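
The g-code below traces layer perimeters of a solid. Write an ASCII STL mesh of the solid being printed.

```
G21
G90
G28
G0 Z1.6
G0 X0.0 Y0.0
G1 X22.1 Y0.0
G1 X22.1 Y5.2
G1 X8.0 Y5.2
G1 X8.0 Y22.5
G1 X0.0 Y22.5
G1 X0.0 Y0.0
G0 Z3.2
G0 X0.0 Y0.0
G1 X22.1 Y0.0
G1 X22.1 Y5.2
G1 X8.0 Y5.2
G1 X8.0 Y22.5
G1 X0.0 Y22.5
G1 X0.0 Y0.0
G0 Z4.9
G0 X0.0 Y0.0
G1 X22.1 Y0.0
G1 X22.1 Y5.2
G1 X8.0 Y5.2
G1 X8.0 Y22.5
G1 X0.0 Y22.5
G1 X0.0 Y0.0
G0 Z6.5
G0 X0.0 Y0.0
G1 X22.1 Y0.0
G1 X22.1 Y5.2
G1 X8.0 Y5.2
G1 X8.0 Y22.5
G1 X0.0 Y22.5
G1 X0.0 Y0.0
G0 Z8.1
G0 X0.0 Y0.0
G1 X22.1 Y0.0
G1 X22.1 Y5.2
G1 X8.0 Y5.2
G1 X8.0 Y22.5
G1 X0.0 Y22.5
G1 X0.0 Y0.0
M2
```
solid part
  facet normal 0.0000 0.0000 -1.0000
    outer loop
      vertex 22.1 5.2 0.0
      vertex 22.1 0.0 0.0
      vertex 0.0 0.0 0.0
    endloop
  endfacet
  facet normal 0.0000 0.0000 -1.0000
    outer loop
      vertex 8.0 5.2 0.0
      vertex 22.1 5.2 0.0
      vertex 0.0 0.0 0.0
    endloop
  endfacet
  facet normal 0.0000 0.0000 -1.0000
    outer loop
      vertex 8.0 22.5 0.0
      vertex 8.0 5.2 0.0
      vertex 0.0 0.0 0.0
    endloop
  endfacet
  facet normal 0.0000 0.0000 -1.0000
    outer loop
      vertex 0.0 22.5 0.0
      vertex 8.0 22.5 0.0
      vertex 0.0 0.0 0.0
    endloop
  endfacet
  facet normal 0.0000 0.0000 1.0000
    outer loop
      vertex 0.0 0.0 8.1
      vertex 22.1 0.0 8.1
      vertex 22.1 5.2 8.1
    endloop
  endfacet
  facet normal 0.0000 0.0000 1.0000
    outer loop
      vertex 0.0 0.0 8.1
      vertex 22.1 5.2 8.1
      vertex 8.0 5.2 8.1
    endloop
  endfacet
  facet normal 0.0000 0.0000 1.0000
    outer loop
      vertex 0.0 0.0 8.1
      vertex 8.0 5.2 8.1
      vertex 8.0 22.5 8.1
    endloop
  endfacet
  facet normal 0.0000 0.0000 1.0000
    outer loop
      vertex 0.0 0.0 8.1
      vertex 8.0 22.5 8.1
      vertex 0.0 22.5 8.1
    endloop
  endfacet
  facet normal 0.0000 -1.0000 0.0000
    outer loop
      vertex 0.0 0.0 0.0
      vertex 22.1 0.0 0.0
      vertex 22.1 0.0 8.1
    endloop
  endfacet
  facet normal 0.0000 -1.0000 0.0000
    outer loop
      vertex 0.0 0.0 0.0
      vertex 22.1 0.0 8.1
      vertex 0.0 0.0 8.1
    endloop
  endfacet
  facet normal 1.0000 0.0000 0.0000
    outer loop
      vertex 22.1 0.0 0.0
      vertex 22.1 5.2 0.0
      vertex 22.1 5.2 8.1
    endloop
  endfacet
  facet normal 1.0000 0.0000 0.0000
    outer loop
      vertex 22.1 0.0 0.0
      vertex 22.1 5.2 8.1
      vertex 22.1 0.0 8.1
    endloop
  endfacet
  facet normal 0.0000 1.0000 0.0000
    outer loop
      vertex 22.1 5.2 0.0
      vertex 8.0 5.2 0.0
      vertex 8.0 5.2 8.1
    endloop
  endfacet
  facet normal 0.0000 1.0000 0.0000
    outer loop
      vertex 22.1 5.2 0.0
      vertex 8.0 5.2 8.1
      vertex 22.1 5.2 8.1
    endloop
  endfacet
  facet normal 1.0000 0.0000 0.0000
    outer loop
      vertex 8.0 5.2 0.0
      vertex 8.0 22.5 0.0
      vertex 8.0 22.5 8.1
    endloop
  endfacet
  facet normal 1.0000 0.0000 0.0000
    outer loop
      vertex 8.0 5.2 0.0
      vertex 8.0 22.5 8.1
      vertex 8.0 5.2 8.1
    endloop
  endfacet
  facet normal 0.0000 1.0000 0.0000
    outer loop
      vertex 8.0 22.5 0.0
      vertex 0.0 22.5 0.0
      vertex 0.0 22.5 8.1
    endloop
  endfacet
  facet normal 0.0000 1.0000 0.0000
    outer loop
      vertex 8.0 22.5 0.0
      vertex 0.0 22.5 8.1
      vertex 8.0 22.5 8.1
    endloop
  endfacet
  facet normal -1.0000 0.0000 0.0000
    outer loop
      vertex 0.0 22.5 0.0
      vertex 0.0 0.0 0.0
      vertex 0.0 0.0 8.1
    endloop
  endfacet
  facet normal -1.0000 0.0000 0.0000
    outer loop
      vertex 0.0 22.5 0.0
      vertex 0.0 0.0 8.1
      vertex 0.0 22.5 8.1
    endloop
  endfacet
endsolid part

The G0 Z moves step by Δz≈1.6 mm. Every layer's G1 loop is the same polygon, so the solid is a straight extrusion of it from z=0 to z≈8.1. Closing with flat bottom and top caps and triangulating gives 20 facets — an L-shaped prism: outer 22.1 × 22.5 mm, arm thicknesses ≈ 5.2 mm (horizontal) and 8 mm (vertical), extruded 8.1 mm in z.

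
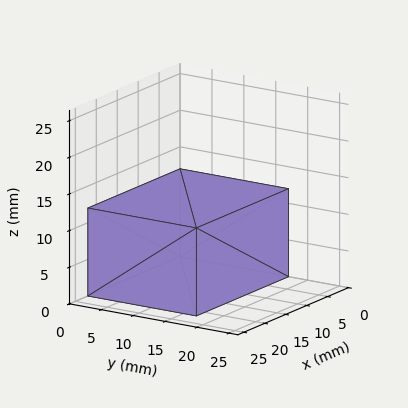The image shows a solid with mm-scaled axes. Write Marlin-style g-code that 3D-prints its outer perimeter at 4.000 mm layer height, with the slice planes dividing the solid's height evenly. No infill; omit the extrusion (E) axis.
Reading the render: the shape is a rectangular box, roughly 22 × 17 mm footprint and 12 mm tall (dimensions read to the nearest mm from the axis ticks). For the g-code, the solid's height is divided into equal slices at the stated Δz and each level perimeter traced with G1 moves after a G0 lift.

; perimeter-only toolpath
G21 ; units = mm
G90 ; absolute positioning
G28 ; home
; layer 1
G0 Z4.000
G0 X0.000 Y0.000
G1 X22.000 Y0.000
G1 X22.000 Y17.000
G1 X0.000 Y17.000
G1 X0.000 Y0.000
; layer 2
G0 Z8.000
G0 X0.000 Y0.000
G1 X22.000 Y0.000
G1 X22.000 Y17.000
G1 X0.000 Y17.000
G1 X0.000 Y0.000
; layer 3
G0 Z12.000
G0 X0.000 Y0.000
G1 X22.000 Y0.000
G1 X22.000 Y17.000
G1 X0.000 Y17.000
G1 X0.000 Y0.000
M2 ; end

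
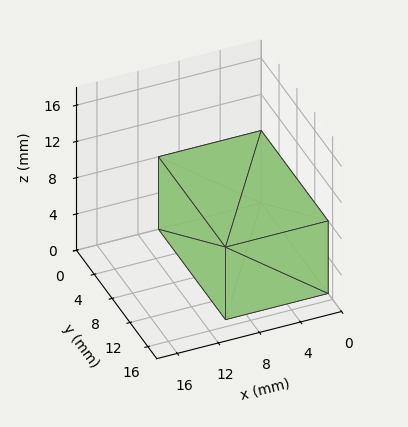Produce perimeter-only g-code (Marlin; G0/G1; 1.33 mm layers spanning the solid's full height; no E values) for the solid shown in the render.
Reading the render: the shape is a rectangular box, roughly 10 × 15 mm footprint and 8 mm tall (dimensions read to the nearest mm from the axis ticks). For the g-code, the solid's height is divided into equal slices at the stated Δz and each level perimeter traced with G1 moves after a G0 lift.

; perimeter-only toolpath
G21 ; units = mm
G90 ; absolute positioning
G28 ; home
; layer 1
G0 Z1.33
G0 X0.00 Y0.00
G1 X10.00 Y0.00
G1 X10.00 Y15.00
G1 X0.00 Y15.00
G1 X0.00 Y0.00
; layer 2
G0 Z2.67
G0 X0.00 Y0.00
G1 X10.00 Y0.00
G1 X10.00 Y15.00
G1 X0.00 Y15.00
G1 X0.00 Y0.00
; layer 3
G0 Z4.00
G0 X0.00 Y0.00
G1 X10.00 Y0.00
G1 X10.00 Y15.00
G1 X0.00 Y15.00
G1 X0.00 Y0.00
; layer 4
G0 Z5.33
G0 X0.00 Y0.00
G1 X10.00 Y0.00
G1 X10.00 Y15.00
G1 X0.00 Y15.00
G1 X0.00 Y0.00
; layer 5
G0 Z6.67
G0 X0.00 Y0.00
G1 X10.00 Y0.00
G1 X10.00 Y15.00
G1 X0.00 Y15.00
G1 X0.00 Y0.00
; layer 6
G0 Z8.00
G0 X0.00 Y0.00
G1 X10.00 Y0.00
G1 X10.00 Y15.00
G1 X0.00 Y15.00
G1 X0.00 Y0.00
M2 ; end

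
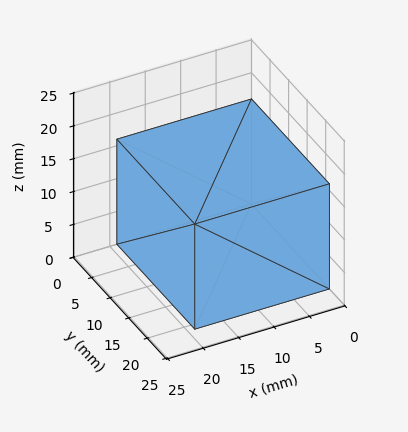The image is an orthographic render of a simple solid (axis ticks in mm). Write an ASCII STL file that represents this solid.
Reading the render: the shape is a rectangular box, roughly 19 × 21 mm footprint and 16 mm tall (dimensions read to the nearest mm from the axis ticks). For the STL, each face is triangulated and given an outward normal.

solid part
  facet normal 0.0000 0.0000 -1.0000
    outer loop
      vertex 19.0 21.0 0.0
      vertex 19.0 0.0 0.0
      vertex 0.0 0.0 0.0
    endloop
  endfacet
  facet normal 0.0000 0.0000 -1.0000
    outer loop
      vertex 0.0 21.0 0.0
      vertex 19.0 21.0 0.0
      vertex 0.0 0.0 0.0
    endloop
  endfacet
  facet normal 0.0000 0.0000 1.0000
    outer loop
      vertex 0.0 0.0 16.0
      vertex 19.0 0.0 16.0
      vertex 19.0 21.0 16.0
    endloop
  endfacet
  facet normal 0.0000 0.0000 1.0000
    outer loop
      vertex 0.0 0.0 16.0
      vertex 19.0 21.0 16.0
      vertex 0.0 21.0 16.0
    endloop
  endfacet
  facet normal 0.0000 -1.0000 0.0000
    outer loop
      vertex 0.0 0.0 0.0
      vertex 19.0 0.0 0.0
      vertex 19.0 0.0 16.0
    endloop
  endfacet
  facet normal 0.0000 -1.0000 0.0000
    outer loop
      vertex 0.0 0.0 0.0
      vertex 19.0 0.0 16.0
      vertex 0.0 0.0 16.0
    endloop
  endfacet
  facet normal 0.0000 1.0000 0.0000
    outer loop
      vertex 19.0 21.0 16.0
      vertex 19.0 21.0 0.0
      vertex 0.0 21.0 0.0
    endloop
  endfacet
  facet normal 0.0000 1.0000 0.0000
    outer loop
      vertex 0.0 21.0 16.0
      vertex 19.0 21.0 16.0
      vertex 0.0 21.0 0.0
    endloop
  endfacet
  facet normal -1.0000 0.0000 0.0000
    outer loop
      vertex 0.0 21.0 16.0
      vertex 0.0 21.0 0.0
      vertex 0.0 0.0 0.0
    endloop
  endfacet
  facet normal -1.0000 0.0000 0.0000
    outer loop
      vertex 0.0 0.0 16.0
      vertex 0.0 21.0 16.0
      vertex 0.0 0.0 0.0
    endloop
  endfacet
  facet normal 1.0000 0.0000 0.0000
    outer loop
      vertex 19.0 0.0 0.0
      vertex 19.0 21.0 0.0
      vertex 19.0 21.0 16.0
    endloop
  endfacet
  facet normal 1.0000 0.0000 0.0000
    outer loop
      vertex 19.0 0.0 0.0
      vertex 19.0 21.0 16.0
      vertex 19.0 0.0 16.0
    endloop
  endfacet
endsolid part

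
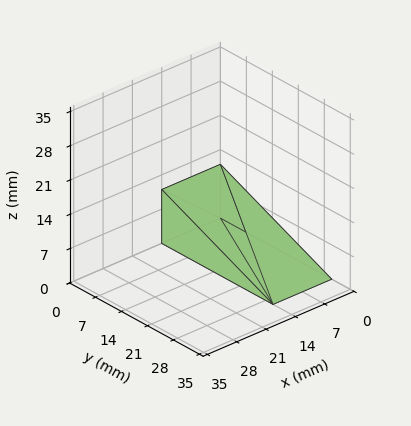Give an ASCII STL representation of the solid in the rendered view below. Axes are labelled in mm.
Reading the render: the shape is a wedge (ramp): 14 × 30 mm base, rising to 11 mm along the y=0 edge and sloping linearly to z=0 at y=30 (dimensions read to the nearest mm from the axis ticks). For the STL, each face is triangulated and given an outward normal.

solid part
  facet normal 0.0000 0.0000 -1.0000
    outer loop
      vertex 14.000 30.000 0.000
      vertex 14.000 0.000 0.000
      vertex 0.000 0.000 0.000
    endloop
  endfacet
  facet normal 0.0000 0.0000 -1.0000
    outer loop
      vertex 0.000 30.000 0.000
      vertex 14.000 30.000 0.000
      vertex 0.000 0.000 0.000
    endloop
  endfacet
  facet normal 0.0000 -1.0000 0.0000
    outer loop
      vertex 0.000 0.000 0.000
      vertex 14.000 0.000 0.000
      vertex 14.000 0.000 11.000
    endloop
  endfacet
  facet normal 0.0000 -1.0000 0.0000
    outer loop
      vertex 0.000 0.000 0.000
      vertex 14.000 0.000 11.000
      vertex 0.000 0.000 11.000
    endloop
  endfacet
  facet normal 0.0000 0.3443 0.9389
    outer loop
      vertex 0.000 0.000 11.000
      vertex 14.000 0.000 11.000
      vertex 14.000 30.000 0.000
    endloop
  endfacet
  facet normal 0.0000 0.3443 0.9389
    outer loop
      vertex 0.000 0.000 11.000
      vertex 14.000 30.000 0.000
      vertex 0.000 30.000 0.000
    endloop
  endfacet
  facet normal -1.0000 0.0000 0.0000
    outer loop
      vertex 0.000 0.000 11.000
      vertex 0.000 30.000 0.000
      vertex 0.000 0.000 0.000
    endloop
  endfacet
  facet normal 1.0000 0.0000 0.0000
    outer loop
      vertex 14.000 0.000 0.000
      vertex 14.000 30.000 0.000
      vertex 14.000 0.000 11.000
    endloop
  endfacet
endsolid part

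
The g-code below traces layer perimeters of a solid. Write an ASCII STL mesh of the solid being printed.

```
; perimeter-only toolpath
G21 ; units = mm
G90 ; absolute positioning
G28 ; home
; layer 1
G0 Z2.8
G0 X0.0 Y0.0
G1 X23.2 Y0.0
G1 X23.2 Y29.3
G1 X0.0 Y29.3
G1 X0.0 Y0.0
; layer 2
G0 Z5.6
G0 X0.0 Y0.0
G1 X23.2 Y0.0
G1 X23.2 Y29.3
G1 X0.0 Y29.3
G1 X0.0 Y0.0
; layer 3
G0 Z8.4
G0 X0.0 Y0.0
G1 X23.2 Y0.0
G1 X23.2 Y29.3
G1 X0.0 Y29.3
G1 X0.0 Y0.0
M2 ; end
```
solid part
  facet normal 0.0000 0.0000 -1.0000
    outer loop
      vertex 23.2 29.3 0.0
      vertex 23.2 0.0 0.0
      vertex 0.0 0.0 0.0
    endloop
  endfacet
  facet normal 0.0000 0.0000 -1.0000
    outer loop
      vertex 0.0 29.3 0.0
      vertex 23.2 29.3 0.0
      vertex 0.0 0.0 0.0
    endloop
  endfacet
  facet normal 0.0000 0.0000 1.0000
    outer loop
      vertex 0.0 0.0 8.4
      vertex 23.2 0.0 8.4
      vertex 23.2 29.3 8.4
    endloop
  endfacet
  facet normal 0.0000 0.0000 1.0000
    outer loop
      vertex 0.0 0.0 8.4
      vertex 23.2 29.3 8.4
      vertex 0.0 29.3 8.4
    endloop
  endfacet
  facet normal 0.0000 -1.0000 0.0000
    outer loop
      vertex 0.0 0.0 0.0
      vertex 23.2 0.0 0.0
      vertex 23.2 0.0 8.4
    endloop
  endfacet
  facet normal 0.0000 -1.0000 0.0000
    outer loop
      vertex 0.0 0.0 0.0
      vertex 23.2 0.0 8.4
      vertex 0.0 0.0 8.4
    endloop
  endfacet
  facet normal 0.0000 1.0000 0.0000
    outer loop
      vertex 23.2 29.3 8.4
      vertex 23.2 29.3 0.0
      vertex 0.0 29.3 0.0
    endloop
  endfacet
  facet normal 0.0000 1.0000 0.0000
    outer loop
      vertex 0.0 29.3 8.4
      vertex 23.2 29.3 8.4
      vertex 0.0 29.3 0.0
    endloop
  endfacet
  facet normal -1.0000 0.0000 0.0000
    outer loop
      vertex 0.0 29.3 8.4
      vertex 0.0 29.3 0.0
      vertex 0.0 0.0 0.0
    endloop
  endfacet
  facet normal -1.0000 0.0000 0.0000
    outer loop
      vertex 0.0 0.0 8.4
      vertex 0.0 29.3 8.4
      vertex 0.0 0.0 0.0
    endloop
  endfacet
  facet normal 1.0000 0.0000 0.0000
    outer loop
      vertex 23.2 0.0 0.0
      vertex 23.2 29.3 0.0
      vertex 23.2 29.3 8.4
    endloop
  endfacet
  facet normal 1.0000 0.0000 0.0000
    outer loop
      vertex 23.2 0.0 0.0
      vertex 23.2 29.3 8.4
      vertex 23.2 0.0 8.4
    endloop
  endfacet
endsolid part

The G0 Z moves step by Δz≈2.8 mm. Every layer's G1 loop is the same polygon, so the solid is a straight extrusion of it from z=0 to z≈8.4. Closing with flat bottom and top caps and triangulating gives 12 facets — a rectangular box, roughly 23.2 × 29.3 mm footprint and 8.4 mm tall.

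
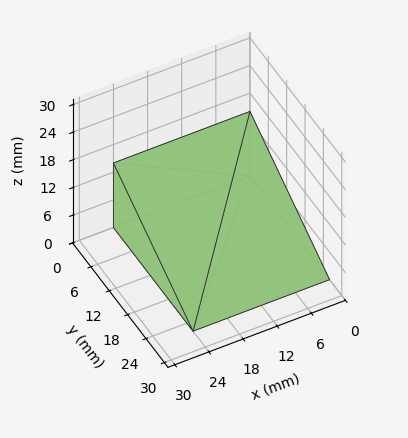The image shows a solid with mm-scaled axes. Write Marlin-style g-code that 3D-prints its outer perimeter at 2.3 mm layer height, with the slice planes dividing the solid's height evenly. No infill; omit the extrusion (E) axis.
Reading the render: the shape is a wedge (ramp): 24 × 26 mm base, rising to 14 mm along the y=0 edge and sloping linearly to z=0 at y=26 (dimensions read to the nearest mm from the axis ticks). For the g-code, the solid's height is divided into equal slices at the stated Δz and each level perimeter traced with G1 moves after a G0 lift.

; perimeter-only toolpath
G21 ; units = mm
G90 ; absolute positioning
G28 ; home
; layer 1
G0 Z2.3
G0 X0.0 Y0.0
G1 X24.0 Y0.0
G1 X24.0 Y21.7
G1 X0.0 Y21.7
G1 X0.0 Y0.0
; layer 2
G0 Z4.7
G0 X0.0 Y0.0
G1 X24.0 Y0.0
G1 X24.0 Y17.3
G1 X0.0 Y17.3
G1 X0.0 Y0.0
; layer 3
G0 Z7.0
G0 X0.0 Y0.0
G1 X24.0 Y0.0
G1 X24.0 Y13.0
G1 X0.0 Y13.0
G1 X0.0 Y0.0
; layer 4
G0 Z9.3
G0 X0.0 Y0.0
G1 X24.0 Y0.0
G1 X24.0 Y8.7
G1 X0.0 Y8.7
G1 X0.0 Y0.0
; layer 5
G0 Z11.7
G0 X0.0 Y0.0
G1 X24.0 Y0.0
G1 X24.0 Y4.3
G1 X0.0 Y4.3
G1 X0.0 Y0.0
M2 ; end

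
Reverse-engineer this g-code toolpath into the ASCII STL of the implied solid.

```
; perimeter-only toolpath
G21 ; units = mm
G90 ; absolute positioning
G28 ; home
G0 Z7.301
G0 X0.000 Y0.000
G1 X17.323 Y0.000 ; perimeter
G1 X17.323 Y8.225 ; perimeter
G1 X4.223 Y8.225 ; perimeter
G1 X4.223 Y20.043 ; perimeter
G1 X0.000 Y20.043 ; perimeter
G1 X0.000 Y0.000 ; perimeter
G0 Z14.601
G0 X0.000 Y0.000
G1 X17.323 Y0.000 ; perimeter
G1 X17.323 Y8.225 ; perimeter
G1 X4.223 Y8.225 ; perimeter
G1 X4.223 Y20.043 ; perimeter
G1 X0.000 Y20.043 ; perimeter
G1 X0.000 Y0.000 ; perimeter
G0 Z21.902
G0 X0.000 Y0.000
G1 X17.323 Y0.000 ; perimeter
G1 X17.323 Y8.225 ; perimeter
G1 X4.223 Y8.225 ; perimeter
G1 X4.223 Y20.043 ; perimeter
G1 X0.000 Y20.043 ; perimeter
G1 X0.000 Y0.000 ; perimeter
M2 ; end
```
solid part
  facet normal 0.0000 0.0000 -1.0000
    outer loop
      vertex 17.323 8.225 0.000
      vertex 17.323 0.000 0.000
      vertex 0.000 0.000 0.000
    endloop
  endfacet
  facet normal 0.0000 0.0000 -1.0000
    outer loop
      vertex 4.223 8.225 0.000
      vertex 17.323 8.225 0.000
      vertex 0.000 0.000 0.000
    endloop
  endfacet
  facet normal 0.0000 0.0000 -1.0000
    outer loop
      vertex 4.223 20.043 0.000
      vertex 4.223 8.225 0.000
      vertex 0.000 0.000 0.000
    endloop
  endfacet
  facet normal 0.0000 0.0000 -1.0000
    outer loop
      vertex 0.000 20.043 0.000
      vertex 4.223 20.043 0.000
      vertex 0.000 0.000 0.000
    endloop
  endfacet
  facet normal 0.0000 0.0000 1.0000
    outer loop
      vertex 0.000 0.000 21.902
      vertex 17.323 0.000 21.902
      vertex 17.323 8.225 21.902
    endloop
  endfacet
  facet normal 0.0000 0.0000 1.0000
    outer loop
      vertex 0.000 0.000 21.902
      vertex 17.323 8.225 21.902
      vertex 4.223 8.225 21.902
    endloop
  endfacet
  facet normal 0.0000 0.0000 1.0000
    outer loop
      vertex 0.000 0.000 21.902
      vertex 4.223 8.225 21.902
      vertex 4.223 20.043 21.902
    endloop
  endfacet
  facet normal 0.0000 0.0000 1.0000
    outer loop
      vertex 0.000 0.000 21.902
      vertex 4.223 20.043 21.902
      vertex 0.000 20.043 21.902
    endloop
  endfacet
  facet normal 0.0000 -1.0000 0.0000
    outer loop
      vertex 0.000 0.000 0.000
      vertex 17.323 0.000 0.000
      vertex 17.323 0.000 21.902
    endloop
  endfacet
  facet normal 0.0000 -1.0000 0.0000
    outer loop
      vertex 0.000 0.000 0.000
      vertex 17.323 0.000 21.902
      vertex 0.000 0.000 21.902
    endloop
  endfacet
  facet normal 1.0000 0.0000 0.0000
    outer loop
      vertex 17.323 0.000 0.000
      vertex 17.323 8.225 0.000
      vertex 17.323 8.225 21.902
    endloop
  endfacet
  facet normal 1.0000 0.0000 0.0000
    outer loop
      vertex 17.323 0.000 0.000
      vertex 17.323 8.225 21.902
      vertex 17.323 0.000 21.902
    endloop
  endfacet
  facet normal 0.0000 1.0000 0.0000
    outer loop
      vertex 17.323 8.225 0.000
      vertex 4.223 8.225 0.000
      vertex 4.223 8.225 21.902
    endloop
  endfacet
  facet normal 0.0000 1.0000 0.0000
    outer loop
      vertex 17.323 8.225 0.000
      vertex 4.223 8.225 21.902
      vertex 17.323 8.225 21.902
    endloop
  endfacet
  facet normal 1.0000 0.0000 0.0000
    outer loop
      vertex 4.223 8.225 0.000
      vertex 4.223 20.043 0.000
      vertex 4.223 20.043 21.902
    endloop
  endfacet
  facet normal 1.0000 0.0000 0.0000
    outer loop
      vertex 4.223 8.225 0.000
      vertex 4.223 20.043 21.902
      vertex 4.223 8.225 21.902
    endloop
  endfacet
  facet normal 0.0000 1.0000 0.0000
    outer loop
      vertex 4.223 20.043 0.000
      vertex 0.000 20.043 0.000
      vertex 0.000 20.043 21.902
    endloop
  endfacet
  facet normal 0.0000 1.0000 0.0000
    outer loop
      vertex 4.223 20.043 0.000
      vertex 0.000 20.043 21.902
      vertex 4.223 20.043 21.902
    endloop
  endfacet
  facet normal -1.0000 0.0000 0.0000
    outer loop
      vertex 0.000 20.043 0.000
      vertex 0.000 0.000 0.000
      vertex 0.000 0.000 21.902
    endloop
  endfacet
  facet normal -1.0000 0.0000 0.0000
    outer loop
      vertex 0.000 20.043 0.000
      vertex 0.000 0.000 21.902
      vertex 0.000 20.043 21.902
    endloop
  endfacet
endsolid part

The G0 Z moves step by Δz≈7.301 mm. Every layer's G1 loop is the same polygon, so the solid is a straight extrusion of it from z=0 to z≈21.9. Closing with flat bottom and top caps and triangulating gives 20 facets — an L-shaped prism: outer 17.3 × 20 mm, arm thicknesses ≈ 8.22 mm (horizontal) and 4.22 mm (vertical), extruded 21.9 mm in z.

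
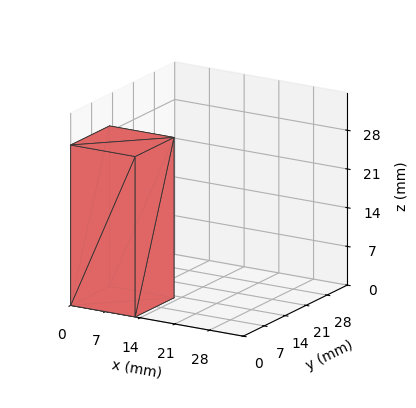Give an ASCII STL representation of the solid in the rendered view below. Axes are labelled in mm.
Reading the render: the shape is a rectangular box, roughly 13 × 13 mm footprint and 29 mm tall (dimensions read to the nearest mm from the axis ticks). For the STL, each face is triangulated and given an outward normal.

solid part
  facet normal 0.0000 0.0000 -1.0000
    outer loop
      vertex 13.0 13.0 0.0
      vertex 13.0 0.0 0.0
      vertex 0.0 0.0 0.0
    endloop
  endfacet
  facet normal 0.0000 0.0000 -1.0000
    outer loop
      vertex 0.0 13.0 0.0
      vertex 13.0 13.0 0.0
      vertex 0.0 0.0 0.0
    endloop
  endfacet
  facet normal 0.0000 0.0000 1.0000
    outer loop
      vertex 0.0 0.0 29.0
      vertex 13.0 0.0 29.0
      vertex 13.0 13.0 29.0
    endloop
  endfacet
  facet normal 0.0000 0.0000 1.0000
    outer loop
      vertex 0.0 0.0 29.0
      vertex 13.0 13.0 29.0
      vertex 0.0 13.0 29.0
    endloop
  endfacet
  facet normal 0.0000 -1.0000 0.0000
    outer loop
      vertex 0.0 0.0 0.0
      vertex 13.0 0.0 0.0
      vertex 13.0 0.0 29.0
    endloop
  endfacet
  facet normal 0.0000 -1.0000 0.0000
    outer loop
      vertex 0.0 0.0 0.0
      vertex 13.0 0.0 29.0
      vertex 0.0 0.0 29.0
    endloop
  endfacet
  facet normal 0.0000 1.0000 0.0000
    outer loop
      vertex 13.0 13.0 29.0
      vertex 13.0 13.0 0.0
      vertex 0.0 13.0 0.0
    endloop
  endfacet
  facet normal 0.0000 1.0000 0.0000
    outer loop
      vertex 0.0 13.0 29.0
      vertex 13.0 13.0 29.0
      vertex 0.0 13.0 0.0
    endloop
  endfacet
  facet normal -1.0000 0.0000 0.0000
    outer loop
      vertex 0.0 13.0 29.0
      vertex 0.0 13.0 0.0
      vertex 0.0 0.0 0.0
    endloop
  endfacet
  facet normal -1.0000 0.0000 0.0000
    outer loop
      vertex 0.0 0.0 29.0
      vertex 0.0 13.0 29.0
      vertex 0.0 0.0 0.0
    endloop
  endfacet
  facet normal 1.0000 0.0000 0.0000
    outer loop
      vertex 13.0 0.0 0.0
      vertex 13.0 13.0 0.0
      vertex 13.0 13.0 29.0
    endloop
  endfacet
  facet normal 1.0000 0.0000 0.0000
    outer loop
      vertex 13.0 0.0 0.0
      vertex 13.0 13.0 29.0
      vertex 13.0 0.0 29.0
    endloop
  endfacet
endsolid part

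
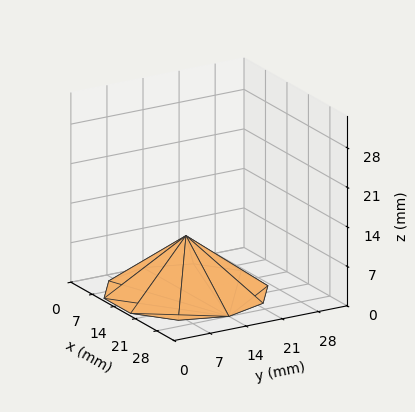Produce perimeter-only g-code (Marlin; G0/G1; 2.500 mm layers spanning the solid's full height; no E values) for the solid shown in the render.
Reading the render: the shape is a regular 10-sided pyramid, base circumscribed radius ≈ 14 mm, apex at z ≈ 10 mm (dimensions read to the nearest mm from the axis ticks). For the g-code, the solid's height is divided into equal slices at the stated Δz and each level perimeter traced with G1 moves after a G0 lift.

; perimeter-only toolpath
G21 ; units = mm
G90 ; absolute positioning
G28 ; home
; layer 1
G0 Z2.500
G0 X24.500 Y14.000
G1 X22.495 Y20.172
G1 X17.245 Y23.986
G1 X10.755 Y23.986
G1 X5.505 Y20.172
G1 X3.500 Y14.000
G1 X5.505 Y7.828
G1 X10.755 Y4.014
G1 X17.245 Y4.014
G1 X22.495 Y7.828
G1 X24.500 Y14.000
; layer 2
G0 Z5.000
G0 X21.000 Y14.000
G1 X19.663 Y18.114
G1 X16.163 Y20.657
G1 X11.837 Y20.657
G1 X8.337 Y18.114
G1 X7.000 Y14.000
G1 X8.337 Y9.886
G1 X11.837 Y7.343
G1 X16.163 Y7.343
G1 X19.663 Y9.886
G1 X21.000 Y14.000
; layer 3
G0 Z7.500
G0 X17.500 Y14.000
G1 X16.831 Y16.057
G1 X15.082 Y17.329
G1 X12.918 Y17.329
G1 X11.168 Y16.057
G1 X10.500 Y14.000
G1 X11.168 Y11.943
G1 X12.918 Y10.671
G1 X15.082 Y10.671
G1 X16.831 Y11.943
G1 X17.500 Y14.000
M2 ; end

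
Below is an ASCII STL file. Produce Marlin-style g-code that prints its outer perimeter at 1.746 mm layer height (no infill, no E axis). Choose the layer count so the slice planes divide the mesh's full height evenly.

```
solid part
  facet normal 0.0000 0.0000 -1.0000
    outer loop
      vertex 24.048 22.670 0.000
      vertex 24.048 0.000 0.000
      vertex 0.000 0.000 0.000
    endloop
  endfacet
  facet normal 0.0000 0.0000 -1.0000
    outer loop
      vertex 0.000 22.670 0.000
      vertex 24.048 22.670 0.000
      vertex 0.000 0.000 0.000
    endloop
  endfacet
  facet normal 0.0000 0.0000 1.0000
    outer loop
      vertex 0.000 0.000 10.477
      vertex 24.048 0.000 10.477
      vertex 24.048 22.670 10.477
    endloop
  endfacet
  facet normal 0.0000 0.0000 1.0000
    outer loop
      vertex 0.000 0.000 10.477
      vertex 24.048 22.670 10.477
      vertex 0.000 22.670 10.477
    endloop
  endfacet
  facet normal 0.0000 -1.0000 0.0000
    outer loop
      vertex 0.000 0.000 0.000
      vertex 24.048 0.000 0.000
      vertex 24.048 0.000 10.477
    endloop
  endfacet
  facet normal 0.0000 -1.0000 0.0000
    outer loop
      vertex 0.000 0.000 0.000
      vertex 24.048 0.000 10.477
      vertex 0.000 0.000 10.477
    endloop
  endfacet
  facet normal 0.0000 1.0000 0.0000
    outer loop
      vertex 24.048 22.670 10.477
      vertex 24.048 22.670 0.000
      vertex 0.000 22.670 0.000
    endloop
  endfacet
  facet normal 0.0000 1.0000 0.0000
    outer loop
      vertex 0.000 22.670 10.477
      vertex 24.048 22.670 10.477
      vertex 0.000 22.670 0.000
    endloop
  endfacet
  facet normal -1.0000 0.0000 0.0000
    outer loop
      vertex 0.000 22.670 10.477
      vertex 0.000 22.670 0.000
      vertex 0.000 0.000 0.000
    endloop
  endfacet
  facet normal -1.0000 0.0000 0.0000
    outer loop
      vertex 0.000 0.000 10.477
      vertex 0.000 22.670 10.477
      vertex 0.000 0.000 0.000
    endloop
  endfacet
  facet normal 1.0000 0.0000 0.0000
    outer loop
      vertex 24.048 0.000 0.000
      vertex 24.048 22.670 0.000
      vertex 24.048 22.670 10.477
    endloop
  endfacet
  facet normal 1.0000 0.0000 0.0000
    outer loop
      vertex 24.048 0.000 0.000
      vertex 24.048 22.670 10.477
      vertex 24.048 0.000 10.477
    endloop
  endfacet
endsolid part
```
; perimeter-only toolpath
G21 ; units = mm
G90 ; absolute positioning
G28 ; home
; layer 1
G0 Z1.746
G0 X0.000 Y0.000
G1 X24.048 Y0.000
G1 X24.048 Y22.670
G1 X0.000 Y22.670
G1 X0.000 Y0.000
; layer 2
G0 Z3.492
G0 X0.000 Y0.000
G1 X24.048 Y0.000
G1 X24.048 Y22.670
G1 X0.000 Y22.670
G1 X0.000 Y0.000
; layer 3
G0 Z5.239
G0 X0.000 Y0.000
G1 X24.048 Y0.000
G1 X24.048 Y22.670
G1 X0.000 Y22.670
G1 X0.000 Y0.000
; layer 4
G0 Z6.985
G0 X0.000 Y0.000
G1 X24.048 Y0.000
G1 X24.048 Y22.670
G1 X0.000 Y22.670
G1 X0.000 Y0.000
; layer 5
G0 Z8.731
G0 X0.000 Y0.000
G1 X24.048 Y0.000
G1 X24.048 Y22.670
G1 X0.000 Y22.670
G1 X0.000 Y0.000
; layer 6
G0 Z10.477
G0 X0.000 Y0.000
G1 X24.048 Y0.000
G1 X24.048 Y22.670
G1 X0.000 Y22.670
G1 X0.000 Y0.000
M2 ; end

The solid is a rectangular box, roughly 24 × 22.7 mm footprint and 10.5 mm tall. Slicing at Δz = 1.746 mm — 6 equal slices spanning the solid's height, so layer i sits at z = i·h/6 — gives 6 non-empty perimeters. Each is a 4-segment closed polygon; G0 lifts to the layer z and rapids to the start vertex, then G1 traces the edges.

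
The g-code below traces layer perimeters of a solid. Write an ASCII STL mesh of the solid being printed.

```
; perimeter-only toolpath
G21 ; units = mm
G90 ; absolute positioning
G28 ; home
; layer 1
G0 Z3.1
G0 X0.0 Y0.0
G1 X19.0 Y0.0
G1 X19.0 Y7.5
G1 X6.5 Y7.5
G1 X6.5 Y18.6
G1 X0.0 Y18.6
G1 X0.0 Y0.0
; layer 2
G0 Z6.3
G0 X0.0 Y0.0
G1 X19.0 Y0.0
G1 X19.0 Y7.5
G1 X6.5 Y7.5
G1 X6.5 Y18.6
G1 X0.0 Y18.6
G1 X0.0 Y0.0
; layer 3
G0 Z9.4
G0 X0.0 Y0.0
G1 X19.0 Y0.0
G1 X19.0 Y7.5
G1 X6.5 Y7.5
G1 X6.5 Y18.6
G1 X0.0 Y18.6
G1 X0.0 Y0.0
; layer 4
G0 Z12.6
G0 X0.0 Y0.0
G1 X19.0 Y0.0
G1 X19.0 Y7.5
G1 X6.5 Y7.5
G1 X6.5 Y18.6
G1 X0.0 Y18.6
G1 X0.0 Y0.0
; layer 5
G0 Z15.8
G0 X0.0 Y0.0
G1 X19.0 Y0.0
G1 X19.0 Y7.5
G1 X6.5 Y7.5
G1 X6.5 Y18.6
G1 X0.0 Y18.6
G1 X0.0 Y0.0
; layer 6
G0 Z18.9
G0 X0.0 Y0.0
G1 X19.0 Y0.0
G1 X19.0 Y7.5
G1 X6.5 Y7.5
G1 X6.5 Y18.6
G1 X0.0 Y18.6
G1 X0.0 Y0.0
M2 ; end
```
solid part
  facet normal 0.0000 0.0000 -1.0000
    outer loop
      vertex 19.0 7.5 0.0
      vertex 19.0 0.0 0.0
      vertex 0.0 0.0 0.0
    endloop
  endfacet
  facet normal 0.0000 0.0000 -1.0000
    outer loop
      vertex 6.5 7.5 0.0
      vertex 19.0 7.5 0.0
      vertex 0.0 0.0 0.0
    endloop
  endfacet
  facet normal 0.0000 0.0000 -1.0000
    outer loop
      vertex 6.5 18.6 0.0
      vertex 6.5 7.5 0.0
      vertex 0.0 0.0 0.0
    endloop
  endfacet
  facet normal 0.0000 0.0000 -1.0000
    outer loop
      vertex 0.0 18.6 0.0
      vertex 6.5 18.6 0.0
      vertex 0.0 0.0 0.0
    endloop
  endfacet
  facet normal 0.0000 0.0000 1.0000
    outer loop
      vertex 0.0 0.0 18.9
      vertex 19.0 0.0 18.9
      vertex 19.0 7.5 18.9
    endloop
  endfacet
  facet normal 0.0000 0.0000 1.0000
    outer loop
      vertex 0.0 0.0 18.9
      vertex 19.0 7.5 18.9
      vertex 6.5 7.5 18.9
    endloop
  endfacet
  facet normal 0.0000 0.0000 1.0000
    outer loop
      vertex 0.0 0.0 18.9
      vertex 6.5 7.5 18.9
      vertex 6.5 18.6 18.9
    endloop
  endfacet
  facet normal 0.0000 0.0000 1.0000
    outer loop
      vertex 0.0 0.0 18.9
      vertex 6.5 18.6 18.9
      vertex 0.0 18.6 18.9
    endloop
  endfacet
  facet normal 0.0000 -1.0000 0.0000
    outer loop
      vertex 0.0 0.0 0.0
      vertex 19.0 0.0 0.0
      vertex 19.0 0.0 18.9
    endloop
  endfacet
  facet normal 0.0000 -1.0000 0.0000
    outer loop
      vertex 0.0 0.0 0.0
      vertex 19.0 0.0 18.9
      vertex 0.0 0.0 18.9
    endloop
  endfacet
  facet normal 1.0000 0.0000 0.0000
    outer loop
      vertex 19.0 0.0 0.0
      vertex 19.0 7.5 0.0
      vertex 19.0 7.5 18.9
    endloop
  endfacet
  facet normal 1.0000 0.0000 0.0000
    outer loop
      vertex 19.0 0.0 0.0
      vertex 19.0 7.5 18.9
      vertex 19.0 0.0 18.9
    endloop
  endfacet
  facet normal 0.0000 1.0000 0.0000
    outer loop
      vertex 19.0 7.5 0.0
      vertex 6.5 7.5 0.0
      vertex 6.5 7.5 18.9
    endloop
  endfacet
  facet normal 0.0000 1.0000 0.0000
    outer loop
      vertex 19.0 7.5 0.0
      vertex 6.5 7.5 18.9
      vertex 19.0 7.5 18.9
    endloop
  endfacet
  facet normal 1.0000 0.0000 0.0000
    outer loop
      vertex 6.5 7.5 0.0
      vertex 6.5 18.6 0.0
      vertex 6.5 18.6 18.9
    endloop
  endfacet
  facet normal 1.0000 0.0000 0.0000
    outer loop
      vertex 6.5 7.5 0.0
      vertex 6.5 18.6 18.9
      vertex 6.5 7.5 18.9
    endloop
  endfacet
  facet normal 0.0000 1.0000 0.0000
    outer loop
      vertex 6.5 18.6 0.0
      vertex 0.0 18.6 0.0
      vertex 0.0 18.6 18.9
    endloop
  endfacet
  facet normal 0.0000 1.0000 0.0000
    outer loop
      vertex 6.5 18.6 0.0
      vertex 0.0 18.6 18.9
      vertex 6.5 18.6 18.9
    endloop
  endfacet
  facet normal -1.0000 0.0000 0.0000
    outer loop
      vertex 0.0 18.6 0.0
      vertex 0.0 0.0 0.0
      vertex 0.0 0.0 18.9
    endloop
  endfacet
  facet normal -1.0000 0.0000 0.0000
    outer loop
      vertex 0.0 18.6 0.0
      vertex 0.0 0.0 18.9
      vertex 0.0 18.6 18.9
    endloop
  endfacet
endsolid part

The G0 Z moves step by Δz≈3.1 mm. Every layer's G1 loop is the same polygon, so the solid is a straight extrusion of it from z=0 to z≈18.9. Closing with flat bottom and top caps and triangulating gives 20 facets — an L-shaped prism: outer 19 × 18.6 mm, arm thicknesses ≈ 7.5 mm (horizontal) and 6.5 mm (vertical), extruded 18.9 mm in z.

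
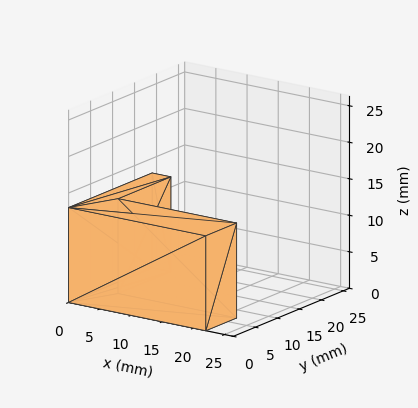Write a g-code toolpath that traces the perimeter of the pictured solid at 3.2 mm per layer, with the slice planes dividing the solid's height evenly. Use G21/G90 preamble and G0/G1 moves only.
Reading the render: the shape is an L-shaped prism: outer 22 × 19 mm, arm thicknesses ≈ 7 mm (horizontal) and 3 mm (vertical), extruded 13 mm in z (dimensions read to the nearest mm from the axis ticks). For the g-code, the solid's height is divided into equal slices at the stated Δz and each level perimeter traced with G1 moves after a G0 lift.

; perimeter-only toolpath
G21 ; units = mm
G90 ; absolute positioning
G28 ; home
; layer 1
G0 Z3.2
G0 X0.0 Y0.0
G1 X22.0 Y0.0
G1 X22.0 Y7.0
G1 X3.0 Y7.0
G1 X3.0 Y19.0
G1 X0.0 Y19.0
G1 X0.0 Y0.0
; layer 2
G0 Z6.5
G0 X0.0 Y0.0
G1 X22.0 Y0.0
G1 X22.0 Y7.0
G1 X3.0 Y7.0
G1 X3.0 Y19.0
G1 X0.0 Y19.0
G1 X0.0 Y0.0
; layer 3
G0 Z9.8
G0 X0.0 Y0.0
G1 X22.0 Y0.0
G1 X22.0 Y7.0
G1 X3.0 Y7.0
G1 X3.0 Y19.0
G1 X0.0 Y19.0
G1 X0.0 Y0.0
; layer 4
G0 Z13.0
G0 X0.0 Y0.0
G1 X22.0 Y0.0
G1 X22.0 Y7.0
G1 X3.0 Y7.0
G1 X3.0 Y19.0
G1 X0.0 Y19.0
G1 X0.0 Y0.0
M2 ; end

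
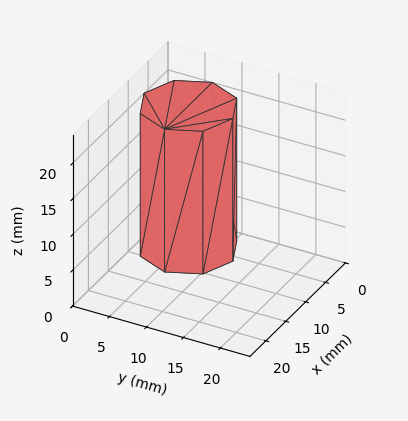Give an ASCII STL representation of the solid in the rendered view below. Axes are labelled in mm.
Reading the render: the shape is a regular 8-sided prism (a cylinder approximated with 8 flat sides), circumscribed radius ≈ 6 mm, height ≈ 20 mm (dimensions read to the nearest mm from the axis ticks). For the STL, each face is triangulated and given an outward normal.

solid part
  facet normal 0.0000 0.0000 -1.0000
    outer loop
      vertex 6.00 12.00 0.00
      vertex 10.24 10.24 0.00
      vertex 12.00 6.00 0.00
    endloop
  endfacet
  facet normal 0.0000 0.0000 -1.0000
    outer loop
      vertex 1.76 10.24 0.00
      vertex 6.00 12.00 0.00
      vertex 12.00 6.00 0.00
    endloop
  endfacet
  facet normal 0.0000 0.0000 -1.0000
    outer loop
      vertex 0.00 6.00 0.00
      vertex 1.76 10.24 0.00
      vertex 12.00 6.00 0.00
    endloop
  endfacet
  facet normal 0.0000 0.0000 -1.0000
    outer loop
      vertex 1.76 1.76 0.00
      vertex 0.00 6.00 0.00
      vertex 12.00 6.00 0.00
    endloop
  endfacet
  facet normal 0.0000 0.0000 -1.0000
    outer loop
      vertex 6.00 0.00 0.00
      vertex 1.76 1.76 0.00
      vertex 12.00 6.00 0.00
    endloop
  endfacet
  facet normal 0.0000 0.0000 -1.0000
    outer loop
      vertex 10.24 1.76 0.00
      vertex 6.00 0.00 0.00
      vertex 12.00 6.00 0.00
    endloop
  endfacet
  facet normal 0.0000 0.0000 1.0000
    outer loop
      vertex 12.00 6.00 20.00
      vertex 10.24 10.24 20.00
      vertex 6.00 12.00 20.00
    endloop
  endfacet
  facet normal 0.0000 0.0000 1.0000
    outer loop
      vertex 12.00 6.00 20.00
      vertex 6.00 12.00 20.00
      vertex 1.76 10.24 20.00
    endloop
  endfacet
  facet normal 0.0000 0.0000 1.0000
    outer loop
      vertex 12.00 6.00 20.00
      vertex 1.76 10.24 20.00
      vertex 0.00 6.00 20.00
    endloop
  endfacet
  facet normal 0.0000 0.0000 1.0000
    outer loop
      vertex 12.00 6.00 20.00
      vertex 0.00 6.00 20.00
      vertex 1.76 1.76 20.00
    endloop
  endfacet
  facet normal 0.0000 0.0000 1.0000
    outer loop
      vertex 12.00 6.00 20.00
      vertex 1.76 1.76 20.00
      vertex 6.00 0.00 20.00
    endloop
  endfacet
  facet normal 0.0000 0.0000 1.0000
    outer loop
      vertex 12.00 6.00 20.00
      vertex 6.00 0.00 20.00
      vertex 10.24 1.76 20.00
    endloop
  endfacet
  facet normal 0.9236 0.3834 0.0000
    outer loop
      vertex 12.00 6.00 0.00
      vertex 10.24 10.24 0.00
      vertex 10.24 10.24 20.00
    endloop
  endfacet
  facet normal 0.9236 0.3834 0.0000
    outer loop
      vertex 12.00 6.00 0.00
      vertex 10.24 10.24 20.00
      vertex 12.00 6.00 20.00
    endloop
  endfacet
  facet normal 0.3834 0.9236 0.0000
    outer loop
      vertex 10.24 10.24 0.00
      vertex 6.00 12.00 0.00
      vertex 6.00 12.00 20.00
    endloop
  endfacet
  facet normal 0.3834 0.9236 0.0000
    outer loop
      vertex 10.24 10.24 0.00
      vertex 6.00 12.00 20.00
      vertex 10.24 10.24 20.00
    endloop
  endfacet
  facet normal -0.3834 0.9236 0.0000
    outer loop
      vertex 6.00 12.00 0.00
      vertex 1.76 10.24 0.00
      vertex 1.76 10.24 20.00
    endloop
  endfacet
  facet normal -0.3834 0.9236 0.0000
    outer loop
      vertex 6.00 12.00 0.00
      vertex 1.76 10.24 20.00
      vertex 6.00 12.00 20.00
    endloop
  endfacet
  facet normal -0.9236 0.3834 0.0000
    outer loop
      vertex 1.76 10.24 0.00
      vertex 0.00 6.00 0.00
      vertex 0.00 6.00 20.00
    endloop
  endfacet
  facet normal -0.9236 0.3834 0.0000
    outer loop
      vertex 1.76 10.24 0.00
      vertex 0.00 6.00 20.00
      vertex 1.76 10.24 20.00
    endloop
  endfacet
  facet normal -0.9236 -0.3834 0.0000
    outer loop
      vertex 0.00 6.00 0.00
      vertex 1.76 1.76 0.00
      vertex 1.76 1.76 20.00
    endloop
  endfacet
  facet normal -0.9236 -0.3834 0.0000
    outer loop
      vertex 0.00 6.00 0.00
      vertex 1.76 1.76 20.00
      vertex 0.00 6.00 20.00
    endloop
  endfacet
  facet normal -0.3834 -0.9236 0.0000
    outer loop
      vertex 1.76 1.76 0.00
      vertex 6.00 0.00 0.00
      vertex 6.00 0.00 20.00
    endloop
  endfacet
  facet normal -0.3834 -0.9236 0.0000
    outer loop
      vertex 1.76 1.76 0.00
      vertex 6.00 0.00 20.00
      vertex 1.76 1.76 20.00
    endloop
  endfacet
  facet normal 0.3834 -0.9236 0.0000
    outer loop
      vertex 6.00 0.00 0.00
      vertex 10.24 1.76 0.00
      vertex 10.24 1.76 20.00
    endloop
  endfacet
  facet normal 0.3834 -0.9236 0.0000
    outer loop
      vertex 6.00 0.00 0.00
      vertex 10.24 1.76 20.00
      vertex 6.00 0.00 20.00
    endloop
  endfacet
  facet normal 0.9236 -0.3834 0.0000
    outer loop
      vertex 10.24 1.76 0.00
      vertex 12.00 6.00 0.00
      vertex 12.00 6.00 20.00
    endloop
  endfacet
  facet normal 0.9236 -0.3834 0.0000
    outer loop
      vertex 10.24 1.76 0.00
      vertex 12.00 6.00 20.00
      vertex 10.24 1.76 20.00
    endloop
  endfacet
endsolid part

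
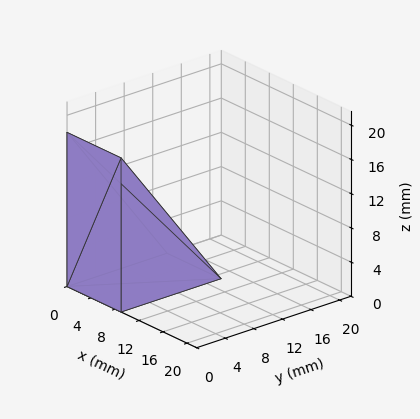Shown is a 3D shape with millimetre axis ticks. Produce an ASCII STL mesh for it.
Reading the render: the shape is a wedge (ramp): 9 × 14 mm base, rising to 18 mm along the y=0 edge and sloping linearly to z=0 at y=14 (dimensions read to the nearest mm from the axis ticks). For the STL, each face is triangulated and given an outward normal.

solid part
  facet normal 0.0000 0.0000 -1.0000
    outer loop
      vertex 9.0 14.0 0.0
      vertex 9.0 0.0 0.0
      vertex 0.0 0.0 0.0
    endloop
  endfacet
  facet normal 0.0000 0.0000 -1.0000
    outer loop
      vertex 0.0 14.0 0.0
      vertex 9.0 14.0 0.0
      vertex 0.0 0.0 0.0
    endloop
  endfacet
  facet normal 0.0000 -1.0000 0.0000
    outer loop
      vertex 0.0 0.0 0.0
      vertex 9.0 0.0 0.0
      vertex 9.0 0.0 18.0
    endloop
  endfacet
  facet normal 0.0000 -1.0000 0.0000
    outer loop
      vertex 0.0 0.0 0.0
      vertex 9.0 0.0 18.0
      vertex 0.0 0.0 18.0
    endloop
  endfacet
  facet normal 0.0000 0.7894 0.6139
    outer loop
      vertex 0.0 0.0 18.0
      vertex 9.0 0.0 18.0
      vertex 9.0 14.0 0.0
    endloop
  endfacet
  facet normal 0.0000 0.7894 0.6139
    outer loop
      vertex 0.0 0.0 18.0
      vertex 9.0 14.0 0.0
      vertex 0.0 14.0 0.0
    endloop
  endfacet
  facet normal -1.0000 0.0000 0.0000
    outer loop
      vertex 0.0 0.0 18.0
      vertex 0.0 14.0 0.0
      vertex 0.0 0.0 0.0
    endloop
  endfacet
  facet normal 1.0000 0.0000 0.0000
    outer loop
      vertex 9.0 0.0 0.0
      vertex 9.0 14.0 0.0
      vertex 9.0 0.0 18.0
    endloop
  endfacet
endsolid part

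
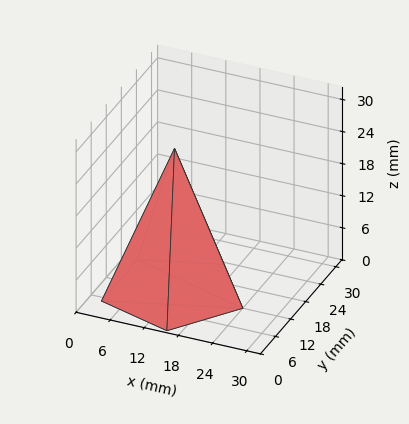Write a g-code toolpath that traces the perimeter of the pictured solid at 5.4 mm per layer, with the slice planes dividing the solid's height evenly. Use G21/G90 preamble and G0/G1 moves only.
Reading the render: the shape is a regular 5-sided pyramid, base circumscribed radius ≈ 12 mm, apex at z ≈ 27 mm (dimensions read to the nearest mm from the axis ticks). For the g-code, the solid's height is divided into equal slices at the stated Δz and each level perimeter traced with G1 moves after a G0 lift.

; perimeter-only toolpath
G21 ; units = mm
G90 ; absolute positioning
G28 ; home
; layer 1
G0 Z5.4
G0 X21.6 Y12.0
G1 X15.0 Y21.1
G1 X4.2 Y17.7
G1 X4.2 Y6.3
G1 X15.0 Y2.9
G1 X21.6 Y12.0
; layer 2
G0 Z10.8
G0 X19.2 Y12.0
G1 X14.2 Y18.8
G1 X6.2 Y16.3
G1 X6.2 Y7.7
G1 X14.2 Y5.2
G1 X19.2 Y12.0
; layer 3
G0 Z16.2
G0 X16.8 Y12.0
G1 X13.5 Y16.6
G1 X8.1 Y14.8
G1 X8.1 Y9.2
G1 X13.5 Y7.4
G1 X16.8 Y12.0
; layer 4
G0 Z21.6
G0 X14.4 Y12.0
G1 X12.7 Y14.3
G1 X10.1 Y13.4
G1 X10.1 Y10.6
G1 X12.7 Y9.7
G1 X14.4 Y12.0
M2 ; end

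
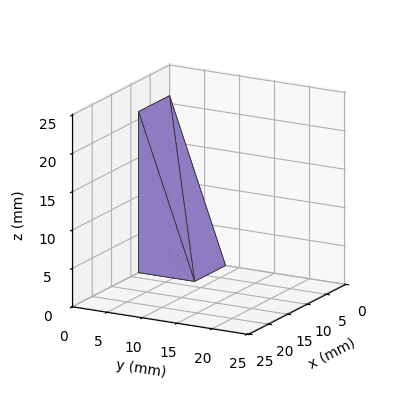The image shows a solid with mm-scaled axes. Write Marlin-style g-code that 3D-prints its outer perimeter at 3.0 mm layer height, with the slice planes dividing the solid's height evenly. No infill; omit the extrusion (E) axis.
Reading the render: the shape is a wedge (ramp): 8 × 8 mm base, rising to 21 mm along the y=0 edge and sloping linearly to z=0 at y=8 (dimensions read to the nearest mm from the axis ticks). For the g-code, the solid's height is divided into equal slices at the stated Δz and each level perimeter traced with G1 moves after a G0 lift.

; perimeter-only toolpath
G21 ; units = mm
G90 ; absolute positioning
G28 ; home
; layer 1
G0 Z3.0
G0 X0.0 Y0.0
G1 X8.0 Y0.0
G1 X8.0 Y6.9
G1 X0.0 Y6.9
G1 X0.0 Y0.0
; layer 2
G0 Z6.0
G0 X0.0 Y0.0
G1 X8.0 Y0.0
G1 X8.0 Y5.7
G1 X0.0 Y5.7
G1 X0.0 Y0.0
; layer 3
G0 Z9.0
G0 X0.0 Y0.0
G1 X8.0 Y0.0
G1 X8.0 Y4.6
G1 X0.0 Y4.6
G1 X0.0 Y0.0
; layer 4
G0 Z12.0
G0 X0.0 Y0.0
G1 X8.0 Y0.0
G1 X8.0 Y3.4
G1 X0.0 Y3.4
G1 X0.0 Y0.0
; layer 5
G0 Z15.0
G0 X0.0 Y0.0
G1 X8.0 Y0.0
G1 X8.0 Y2.3
G1 X0.0 Y2.3
G1 X0.0 Y0.0
; layer 6
G0 Z18.0
G0 X0.0 Y0.0
G1 X8.0 Y0.0
G1 X8.0 Y1.1
G1 X0.0 Y1.1
G1 X0.0 Y0.0
M2 ; end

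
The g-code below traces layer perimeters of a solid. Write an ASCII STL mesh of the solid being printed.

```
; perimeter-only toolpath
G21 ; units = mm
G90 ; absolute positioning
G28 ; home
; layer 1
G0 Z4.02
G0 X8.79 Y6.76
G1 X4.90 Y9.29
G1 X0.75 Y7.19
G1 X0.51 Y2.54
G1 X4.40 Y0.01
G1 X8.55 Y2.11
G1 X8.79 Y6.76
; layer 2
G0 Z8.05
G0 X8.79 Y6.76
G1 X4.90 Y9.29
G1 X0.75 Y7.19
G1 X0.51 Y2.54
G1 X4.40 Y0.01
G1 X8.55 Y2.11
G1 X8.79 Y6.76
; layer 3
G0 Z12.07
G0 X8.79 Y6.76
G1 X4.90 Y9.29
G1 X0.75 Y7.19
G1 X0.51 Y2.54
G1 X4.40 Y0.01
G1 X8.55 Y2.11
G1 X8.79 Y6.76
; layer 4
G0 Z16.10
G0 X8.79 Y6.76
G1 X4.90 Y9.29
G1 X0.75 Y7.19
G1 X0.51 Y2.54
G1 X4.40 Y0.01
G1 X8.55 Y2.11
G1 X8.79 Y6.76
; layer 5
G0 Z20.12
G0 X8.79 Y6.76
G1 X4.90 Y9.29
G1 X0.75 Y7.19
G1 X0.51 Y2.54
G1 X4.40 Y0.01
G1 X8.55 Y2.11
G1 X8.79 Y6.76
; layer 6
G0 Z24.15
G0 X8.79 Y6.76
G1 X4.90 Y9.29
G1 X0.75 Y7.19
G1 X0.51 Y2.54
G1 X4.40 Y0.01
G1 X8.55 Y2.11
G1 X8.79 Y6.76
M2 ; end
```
solid part
  facet normal 0.0000 0.0000 -1.0000
    outer loop
      vertex 0.75 7.19 0.00
      vertex 4.90 9.29 0.00
      vertex 8.79 6.76 0.00
    endloop
  endfacet
  facet normal 0.0000 0.0000 -1.0000
    outer loop
      vertex 0.51 2.54 0.00
      vertex 0.75 7.19 0.00
      vertex 8.79 6.76 0.00
    endloop
  endfacet
  facet normal 0.0000 0.0000 -1.0000
    outer loop
      vertex 4.40 0.01 0.00
      vertex 0.51 2.54 0.00
      vertex 8.79 6.76 0.00
    endloop
  endfacet
  facet normal 0.0000 0.0000 -1.0000
    outer loop
      vertex 8.55 2.11 0.00
      vertex 4.40 0.01 0.00
      vertex 8.79 6.76 0.00
    endloop
  endfacet
  facet normal 0.0000 0.0000 1.0000
    outer loop
      vertex 8.79 6.76 24.15
      vertex 4.90 9.29 24.15
      vertex 0.75 7.19 24.15
    endloop
  endfacet
  facet normal 0.0000 0.0000 1.0000
    outer loop
      vertex 8.79 6.76 24.15
      vertex 0.75 7.19 24.15
      vertex 0.51 2.54 24.15
    endloop
  endfacet
  facet normal 0.0000 0.0000 1.0000
    outer loop
      vertex 8.79 6.76 24.15
      vertex 0.51 2.54 24.15
      vertex 4.40 0.01 24.15
    endloop
  endfacet
  facet normal 0.0000 0.0000 1.0000
    outer loop
      vertex 8.79 6.76 24.15
      vertex 4.40 0.01 24.15
      vertex 8.55 2.11 24.15
    endloop
  endfacet
  facet normal 0.5452 0.8383 0.0000
    outer loop
      vertex 8.79 6.76 0.00
      vertex 4.90 9.29 0.00
      vertex 4.90 9.29 24.15
    endloop
  endfacet
  facet normal 0.5452 0.8383 0.0000
    outer loop
      vertex 8.79 6.76 0.00
      vertex 4.90 9.29 24.15
      vertex 8.79 6.76 24.15
    endloop
  endfacet
  facet normal -0.4515 0.8923 0.0000
    outer loop
      vertex 4.90 9.29 0.00
      vertex 0.75 7.19 0.00
      vertex 0.75 7.19 24.15
    endloop
  endfacet
  facet normal -0.4515 0.8923 0.0000
    outer loop
      vertex 4.90 9.29 0.00
      vertex 0.75 7.19 24.15
      vertex 4.90 9.29 24.15
    endloop
  endfacet
  facet normal -0.9987 0.0515 0.0000
    outer loop
      vertex 0.75 7.19 0.00
      vertex 0.51 2.54 0.00
      vertex 0.51 2.54 24.15
    endloop
  endfacet
  facet normal -0.9987 0.0515 0.0000
    outer loop
      vertex 0.75 7.19 0.00
      vertex 0.51 2.54 24.15
      vertex 0.75 7.19 24.15
    endloop
  endfacet
  facet normal -0.5452 -0.8383 0.0000
    outer loop
      vertex 0.51 2.54 0.00
      vertex 4.40 0.01 0.00
      vertex 4.40 0.01 24.15
    endloop
  endfacet
  facet normal -0.5452 -0.8383 0.0000
    outer loop
      vertex 0.51 2.54 0.00
      vertex 4.40 0.01 24.15
      vertex 0.51 2.54 24.15
    endloop
  endfacet
  facet normal 0.4515 -0.8923 0.0000
    outer loop
      vertex 4.40 0.01 0.00
      vertex 8.55 2.11 0.00
      vertex 8.55 2.11 24.15
    endloop
  endfacet
  facet normal 0.4515 -0.8923 0.0000
    outer loop
      vertex 4.40 0.01 0.00
      vertex 8.55 2.11 24.15
      vertex 4.40 0.01 24.15
    endloop
  endfacet
  facet normal 0.9987 -0.0515 0.0000
    outer loop
      vertex 8.55 2.11 0.00
      vertex 8.79 6.76 0.00
      vertex 8.79 6.76 24.15
    endloop
  endfacet
  facet normal 0.9987 -0.0515 0.0000
    outer loop
      vertex 8.55 2.11 0.00
      vertex 8.79 6.76 24.15
      vertex 8.55 2.11 24.15
    endloop
  endfacet
endsolid part

The G0 Z moves step by Δz≈4.02 mm. Every layer's G1 loop is the same polygon, so the solid is a straight extrusion of it from z=0 to z≈24.1. Closing with flat bottom and top caps and triangulating gives 20 facets — a regular 6-sided prism (a cylinder approximated with 6 flat sides), circumscribed radius ≈ 4.65 mm, height ≈ 24.1 mm.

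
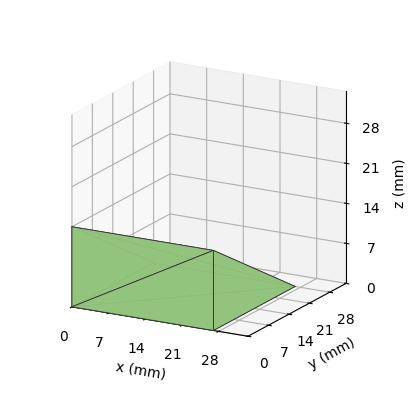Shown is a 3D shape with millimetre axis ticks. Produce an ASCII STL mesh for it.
Reading the render: the shape is a wedge (ramp): 27 × 28 mm base, rising to 14 mm along the y=0 edge and sloping linearly to z=0 at y=28 (dimensions read to the nearest mm from the axis ticks). For the STL, each face is triangulated and given an outward normal.

solid part
  facet normal 0.0000 0.0000 -1.0000
    outer loop
      vertex 27.000 28.000 0.000
      vertex 27.000 0.000 0.000
      vertex 0.000 0.000 0.000
    endloop
  endfacet
  facet normal 0.0000 0.0000 -1.0000
    outer loop
      vertex 0.000 28.000 0.000
      vertex 27.000 28.000 0.000
      vertex 0.000 0.000 0.000
    endloop
  endfacet
  facet normal 0.0000 -1.0000 0.0000
    outer loop
      vertex 0.000 0.000 0.000
      vertex 27.000 0.000 0.000
      vertex 27.000 0.000 14.000
    endloop
  endfacet
  facet normal 0.0000 -1.0000 0.0000
    outer loop
      vertex 0.000 0.000 0.000
      vertex 27.000 0.000 14.000
      vertex 0.000 0.000 14.000
    endloop
  endfacet
  facet normal 0.0000 0.4472 0.8944
    outer loop
      vertex 0.000 0.000 14.000
      vertex 27.000 0.000 14.000
      vertex 27.000 28.000 0.000
    endloop
  endfacet
  facet normal 0.0000 0.4472 0.8944
    outer loop
      vertex 0.000 0.000 14.000
      vertex 27.000 28.000 0.000
      vertex 0.000 28.000 0.000
    endloop
  endfacet
  facet normal -1.0000 0.0000 0.0000
    outer loop
      vertex 0.000 0.000 14.000
      vertex 0.000 28.000 0.000
      vertex 0.000 0.000 0.000
    endloop
  endfacet
  facet normal 1.0000 0.0000 0.0000
    outer loop
      vertex 27.000 0.000 0.000
      vertex 27.000 28.000 0.000
      vertex 27.000 0.000 14.000
    endloop
  endfacet
endsolid part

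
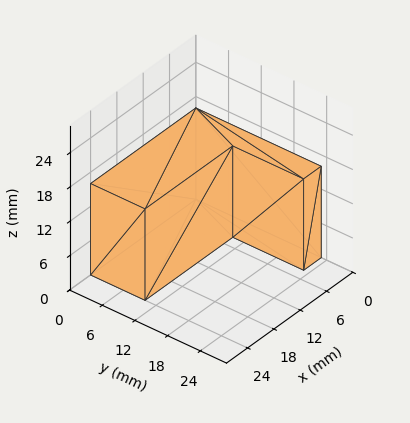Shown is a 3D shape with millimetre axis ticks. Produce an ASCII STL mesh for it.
Reading the render: the shape is an L-shaped prism: outer 24 × 23 mm, arm thicknesses ≈ 10 mm (horizontal) and 4 mm (vertical), extruded 16 mm in z (dimensions read to the nearest mm from the axis ticks). For the STL, each face is triangulated and given an outward normal.

solid part
  facet normal 0.0000 0.0000 -1.0000
    outer loop
      vertex 24.000 10.000 0.000
      vertex 24.000 0.000 0.000
      vertex 0.000 0.000 0.000
    endloop
  endfacet
  facet normal 0.0000 0.0000 -1.0000
    outer loop
      vertex 4.000 10.000 0.000
      vertex 24.000 10.000 0.000
      vertex 0.000 0.000 0.000
    endloop
  endfacet
  facet normal 0.0000 0.0000 -1.0000
    outer loop
      vertex 4.000 23.000 0.000
      vertex 4.000 10.000 0.000
      vertex 0.000 0.000 0.000
    endloop
  endfacet
  facet normal 0.0000 0.0000 -1.0000
    outer loop
      vertex 0.000 23.000 0.000
      vertex 4.000 23.000 0.000
      vertex 0.000 0.000 0.000
    endloop
  endfacet
  facet normal 0.0000 0.0000 1.0000
    outer loop
      vertex 0.000 0.000 16.000
      vertex 24.000 0.000 16.000
      vertex 24.000 10.000 16.000
    endloop
  endfacet
  facet normal 0.0000 0.0000 1.0000
    outer loop
      vertex 0.000 0.000 16.000
      vertex 24.000 10.000 16.000
      vertex 4.000 10.000 16.000
    endloop
  endfacet
  facet normal 0.0000 0.0000 1.0000
    outer loop
      vertex 0.000 0.000 16.000
      vertex 4.000 10.000 16.000
      vertex 4.000 23.000 16.000
    endloop
  endfacet
  facet normal 0.0000 0.0000 1.0000
    outer loop
      vertex 0.000 0.000 16.000
      vertex 4.000 23.000 16.000
      vertex 0.000 23.000 16.000
    endloop
  endfacet
  facet normal 0.0000 -1.0000 0.0000
    outer loop
      vertex 0.000 0.000 0.000
      vertex 24.000 0.000 0.000
      vertex 24.000 0.000 16.000
    endloop
  endfacet
  facet normal 0.0000 -1.0000 0.0000
    outer loop
      vertex 0.000 0.000 0.000
      vertex 24.000 0.000 16.000
      vertex 0.000 0.000 16.000
    endloop
  endfacet
  facet normal 1.0000 0.0000 0.0000
    outer loop
      vertex 24.000 0.000 0.000
      vertex 24.000 10.000 0.000
      vertex 24.000 10.000 16.000
    endloop
  endfacet
  facet normal 1.0000 0.0000 0.0000
    outer loop
      vertex 24.000 0.000 0.000
      vertex 24.000 10.000 16.000
      vertex 24.000 0.000 16.000
    endloop
  endfacet
  facet normal 0.0000 1.0000 0.0000
    outer loop
      vertex 24.000 10.000 0.000
      vertex 4.000 10.000 0.000
      vertex 4.000 10.000 16.000
    endloop
  endfacet
  facet normal 0.0000 1.0000 0.0000
    outer loop
      vertex 24.000 10.000 0.000
      vertex 4.000 10.000 16.000
      vertex 24.000 10.000 16.000
    endloop
  endfacet
  facet normal 1.0000 0.0000 0.0000
    outer loop
      vertex 4.000 10.000 0.000
      vertex 4.000 23.000 0.000
      vertex 4.000 23.000 16.000
    endloop
  endfacet
  facet normal 1.0000 0.0000 0.0000
    outer loop
      vertex 4.000 10.000 0.000
      vertex 4.000 23.000 16.000
      vertex 4.000 10.000 16.000
    endloop
  endfacet
  facet normal 0.0000 1.0000 0.0000
    outer loop
      vertex 4.000 23.000 0.000
      vertex 0.000 23.000 0.000
      vertex 0.000 23.000 16.000
    endloop
  endfacet
  facet normal 0.0000 1.0000 0.0000
    outer loop
      vertex 4.000 23.000 0.000
      vertex 0.000 23.000 16.000
      vertex 4.000 23.000 16.000
    endloop
  endfacet
  facet normal -1.0000 0.0000 0.0000
    outer loop
      vertex 0.000 23.000 0.000
      vertex 0.000 0.000 0.000
      vertex 0.000 0.000 16.000
    endloop
  endfacet
  facet normal -1.0000 0.0000 0.0000
    outer loop
      vertex 0.000 23.000 0.000
      vertex 0.000 0.000 16.000
      vertex 0.000 23.000 16.000
    endloop
  endfacet
endsolid part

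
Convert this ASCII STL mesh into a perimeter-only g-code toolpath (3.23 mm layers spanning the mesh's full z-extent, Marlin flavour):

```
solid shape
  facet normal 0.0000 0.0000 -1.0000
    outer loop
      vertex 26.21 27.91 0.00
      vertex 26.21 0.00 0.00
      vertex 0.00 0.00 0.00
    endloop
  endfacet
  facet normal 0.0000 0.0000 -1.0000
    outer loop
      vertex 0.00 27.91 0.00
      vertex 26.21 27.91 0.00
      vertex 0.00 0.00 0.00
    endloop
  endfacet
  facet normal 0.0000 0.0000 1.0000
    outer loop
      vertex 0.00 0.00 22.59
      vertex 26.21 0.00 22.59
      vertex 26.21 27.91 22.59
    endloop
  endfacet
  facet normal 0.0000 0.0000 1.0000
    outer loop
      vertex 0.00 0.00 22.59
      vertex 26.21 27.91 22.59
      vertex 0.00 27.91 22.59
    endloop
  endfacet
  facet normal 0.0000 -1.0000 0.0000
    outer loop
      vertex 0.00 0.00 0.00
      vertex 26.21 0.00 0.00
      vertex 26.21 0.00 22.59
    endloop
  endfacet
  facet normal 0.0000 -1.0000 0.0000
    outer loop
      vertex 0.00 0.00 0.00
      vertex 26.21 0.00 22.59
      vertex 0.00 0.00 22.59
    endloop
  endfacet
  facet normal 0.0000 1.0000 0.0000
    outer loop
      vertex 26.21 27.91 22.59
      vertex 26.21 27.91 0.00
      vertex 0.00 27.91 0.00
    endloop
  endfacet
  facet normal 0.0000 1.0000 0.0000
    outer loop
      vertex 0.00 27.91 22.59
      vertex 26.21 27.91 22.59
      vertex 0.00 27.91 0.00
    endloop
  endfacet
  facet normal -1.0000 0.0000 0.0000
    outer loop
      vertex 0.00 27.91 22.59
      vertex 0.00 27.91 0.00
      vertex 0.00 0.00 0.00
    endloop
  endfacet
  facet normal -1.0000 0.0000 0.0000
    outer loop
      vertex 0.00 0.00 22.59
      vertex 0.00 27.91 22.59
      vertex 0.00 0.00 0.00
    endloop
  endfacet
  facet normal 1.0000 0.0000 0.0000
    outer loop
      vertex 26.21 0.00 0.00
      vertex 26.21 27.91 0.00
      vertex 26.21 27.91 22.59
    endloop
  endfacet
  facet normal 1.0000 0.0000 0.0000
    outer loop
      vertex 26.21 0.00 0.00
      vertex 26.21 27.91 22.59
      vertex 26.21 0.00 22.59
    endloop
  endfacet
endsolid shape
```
; perimeter-only toolpath
G21 ; units = mm
G90 ; absolute positioning
G28 ; home
; layer 1
G0 Z3.23
G0 X0.00 Y0.00
G1 X26.21 Y0.00
G1 X26.21 Y27.91
G1 X0.00 Y27.91
G1 X0.00 Y0.00
; layer 2
G0 Z6.45
G0 X0.00 Y0.00
G1 X26.21 Y0.00
G1 X26.21 Y27.91
G1 X0.00 Y27.91
G1 X0.00 Y0.00
; layer 3
G0 Z9.68
G0 X0.00 Y0.00
G1 X26.21 Y0.00
G1 X26.21 Y27.91
G1 X0.00 Y27.91
G1 X0.00 Y0.00
; layer 4
G0 Z12.91
G0 X0.00 Y0.00
G1 X26.21 Y0.00
G1 X26.21 Y27.91
G1 X0.00 Y27.91
G1 X0.00 Y0.00
; layer 5
G0 Z16.14
G0 X0.00 Y0.00
G1 X26.21 Y0.00
G1 X26.21 Y27.91
G1 X0.00 Y27.91
G1 X0.00 Y0.00
; layer 6
G0 Z19.36
G0 X0.00 Y0.00
G1 X26.21 Y0.00
G1 X26.21 Y27.91
G1 X0.00 Y27.91
G1 X0.00 Y0.00
; layer 7
G0 Z22.59
G0 X0.00 Y0.00
G1 X26.21 Y0.00
G1 X26.21 Y27.91
G1 X0.00 Y27.91
G1 X0.00 Y0.00
M2 ; end

The solid is a rectangular box, roughly 26.2 × 27.9 mm footprint and 22.6 mm tall. Slicing at Δz = 3.23 mm — 7 equal slices spanning the solid's height, so layer i sits at z = i·h/7 — gives 7 non-empty perimeters. Each is a 4-segment closed polygon; G0 lifts to the layer z and rapids to the start vertex, then G1 traces the edges.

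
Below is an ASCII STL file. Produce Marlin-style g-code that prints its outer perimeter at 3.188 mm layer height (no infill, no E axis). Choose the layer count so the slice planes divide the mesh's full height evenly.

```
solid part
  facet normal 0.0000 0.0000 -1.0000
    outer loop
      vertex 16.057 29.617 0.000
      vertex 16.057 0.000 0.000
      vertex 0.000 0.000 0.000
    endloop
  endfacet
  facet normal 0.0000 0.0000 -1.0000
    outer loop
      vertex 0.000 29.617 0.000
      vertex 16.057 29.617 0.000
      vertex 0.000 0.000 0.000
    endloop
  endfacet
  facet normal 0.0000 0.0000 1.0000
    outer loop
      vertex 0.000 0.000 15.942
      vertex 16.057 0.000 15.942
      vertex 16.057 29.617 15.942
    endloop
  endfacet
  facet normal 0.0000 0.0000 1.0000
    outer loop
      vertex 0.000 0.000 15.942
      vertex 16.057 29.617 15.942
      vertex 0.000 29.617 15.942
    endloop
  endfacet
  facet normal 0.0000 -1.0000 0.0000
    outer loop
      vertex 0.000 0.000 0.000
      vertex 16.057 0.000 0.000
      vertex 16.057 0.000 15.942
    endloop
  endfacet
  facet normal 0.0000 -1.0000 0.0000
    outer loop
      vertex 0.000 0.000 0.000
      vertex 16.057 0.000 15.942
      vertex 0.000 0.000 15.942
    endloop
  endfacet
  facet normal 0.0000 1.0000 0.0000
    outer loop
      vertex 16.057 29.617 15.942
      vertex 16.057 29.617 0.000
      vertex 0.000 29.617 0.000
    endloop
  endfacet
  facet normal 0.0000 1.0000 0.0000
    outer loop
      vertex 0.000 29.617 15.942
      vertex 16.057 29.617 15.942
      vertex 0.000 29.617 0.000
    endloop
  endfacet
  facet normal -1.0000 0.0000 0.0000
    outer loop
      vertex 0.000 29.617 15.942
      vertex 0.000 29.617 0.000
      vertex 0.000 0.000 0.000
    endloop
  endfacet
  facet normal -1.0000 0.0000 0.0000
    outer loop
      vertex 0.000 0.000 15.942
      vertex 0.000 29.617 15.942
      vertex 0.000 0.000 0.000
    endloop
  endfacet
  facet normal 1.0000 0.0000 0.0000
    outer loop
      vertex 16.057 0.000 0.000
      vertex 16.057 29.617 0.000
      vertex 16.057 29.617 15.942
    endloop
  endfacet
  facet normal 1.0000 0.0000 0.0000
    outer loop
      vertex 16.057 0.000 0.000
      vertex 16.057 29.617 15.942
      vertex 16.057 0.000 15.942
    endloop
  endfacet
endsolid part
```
; perimeter-only toolpath
G21 ; units = mm
G90 ; absolute positioning
G28 ; home
; layer 1
G0 Z3.188
G0 X0.000 Y0.000
G1 X16.057 Y0.000
G1 X16.057 Y29.617
G1 X0.000 Y29.617
G1 X0.000 Y0.000
; layer 2
G0 Z6.377
G0 X0.000 Y0.000
G1 X16.057 Y0.000
G1 X16.057 Y29.617
G1 X0.000 Y29.617
G1 X0.000 Y0.000
; layer 3
G0 Z9.565
G0 X0.000 Y0.000
G1 X16.057 Y0.000
G1 X16.057 Y29.617
G1 X0.000 Y29.617
G1 X0.000 Y0.000
; layer 4
G0 Z12.754
G0 X0.000 Y0.000
G1 X16.057 Y0.000
G1 X16.057 Y29.617
G1 X0.000 Y29.617
G1 X0.000 Y0.000
; layer 5
G0 Z15.942
G0 X0.000 Y0.000
G1 X16.057 Y0.000
G1 X16.057 Y29.617
G1 X0.000 Y29.617
G1 X0.000 Y0.000
M2 ; end

The solid is a rectangular box, roughly 16.1 × 29.6 mm footprint and 15.9 mm tall. Slicing at Δz = 3.188 mm — 5 equal slices spanning the solid's height, so layer i sits at z = i·h/5 — gives 5 non-empty perimeters. Each is a 4-segment closed polygon; G0 lifts to the layer z and rapids to the start vertex, then G1 traces the edges.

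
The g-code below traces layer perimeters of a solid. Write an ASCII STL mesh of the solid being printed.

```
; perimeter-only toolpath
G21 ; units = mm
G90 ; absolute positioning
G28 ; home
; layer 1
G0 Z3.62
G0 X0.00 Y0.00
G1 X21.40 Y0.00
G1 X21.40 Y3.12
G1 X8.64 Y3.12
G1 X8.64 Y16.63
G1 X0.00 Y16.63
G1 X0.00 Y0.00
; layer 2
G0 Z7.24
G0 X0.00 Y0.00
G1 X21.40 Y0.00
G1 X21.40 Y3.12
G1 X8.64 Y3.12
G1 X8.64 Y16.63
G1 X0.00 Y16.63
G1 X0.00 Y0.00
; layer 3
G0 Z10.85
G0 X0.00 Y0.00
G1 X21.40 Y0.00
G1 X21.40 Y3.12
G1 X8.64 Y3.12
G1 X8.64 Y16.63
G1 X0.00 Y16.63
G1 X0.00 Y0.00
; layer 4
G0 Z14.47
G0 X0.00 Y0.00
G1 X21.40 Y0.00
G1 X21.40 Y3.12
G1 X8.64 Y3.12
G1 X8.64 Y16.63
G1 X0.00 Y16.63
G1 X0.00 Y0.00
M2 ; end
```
solid part
  facet normal 0.0000 0.0000 -1.0000
    outer loop
      vertex 21.40 3.12 0.00
      vertex 21.40 0.00 0.00
      vertex 0.00 0.00 0.00
    endloop
  endfacet
  facet normal 0.0000 0.0000 -1.0000
    outer loop
      vertex 8.64 3.12 0.00
      vertex 21.40 3.12 0.00
      vertex 0.00 0.00 0.00
    endloop
  endfacet
  facet normal 0.0000 0.0000 -1.0000
    outer loop
      vertex 8.64 16.63 0.00
      vertex 8.64 3.12 0.00
      vertex 0.00 0.00 0.00
    endloop
  endfacet
  facet normal 0.0000 0.0000 -1.0000
    outer loop
      vertex 0.00 16.63 0.00
      vertex 8.64 16.63 0.00
      vertex 0.00 0.00 0.00
    endloop
  endfacet
  facet normal 0.0000 0.0000 1.0000
    outer loop
      vertex 0.00 0.00 14.47
      vertex 21.40 0.00 14.47
      vertex 21.40 3.12 14.47
    endloop
  endfacet
  facet normal 0.0000 0.0000 1.0000
    outer loop
      vertex 0.00 0.00 14.47
      vertex 21.40 3.12 14.47
      vertex 8.64 3.12 14.47
    endloop
  endfacet
  facet normal 0.0000 0.0000 1.0000
    outer loop
      vertex 0.00 0.00 14.47
      vertex 8.64 3.12 14.47
      vertex 8.64 16.63 14.47
    endloop
  endfacet
  facet normal 0.0000 0.0000 1.0000
    outer loop
      vertex 0.00 0.00 14.47
      vertex 8.64 16.63 14.47
      vertex 0.00 16.63 14.47
    endloop
  endfacet
  facet normal 0.0000 -1.0000 0.0000
    outer loop
      vertex 0.00 0.00 0.00
      vertex 21.40 0.00 0.00
      vertex 21.40 0.00 14.47
    endloop
  endfacet
  facet normal 0.0000 -1.0000 0.0000
    outer loop
      vertex 0.00 0.00 0.00
      vertex 21.40 0.00 14.47
      vertex 0.00 0.00 14.47
    endloop
  endfacet
  facet normal 1.0000 0.0000 0.0000
    outer loop
      vertex 21.40 0.00 0.00
      vertex 21.40 3.12 0.00
      vertex 21.40 3.12 14.47
    endloop
  endfacet
  facet normal 1.0000 0.0000 0.0000
    outer loop
      vertex 21.40 0.00 0.00
      vertex 21.40 3.12 14.47
      vertex 21.40 0.00 14.47
    endloop
  endfacet
  facet normal 0.0000 1.0000 0.0000
    outer loop
      vertex 21.40 3.12 0.00
      vertex 8.64 3.12 0.00
      vertex 8.64 3.12 14.47
    endloop
  endfacet
  facet normal 0.0000 1.0000 0.0000
    outer loop
      vertex 21.40 3.12 0.00
      vertex 8.64 3.12 14.47
      vertex 21.40 3.12 14.47
    endloop
  endfacet
  facet normal 1.0000 0.0000 0.0000
    outer loop
      vertex 8.64 3.12 0.00
      vertex 8.64 16.63 0.00
      vertex 8.64 16.63 14.47
    endloop
  endfacet
  facet normal 1.0000 0.0000 0.0000
    outer loop
      vertex 8.64 3.12 0.00
      vertex 8.64 16.63 14.47
      vertex 8.64 3.12 14.47
    endloop
  endfacet
  facet normal 0.0000 1.0000 0.0000
    outer loop
      vertex 8.64 16.63 0.00
      vertex 0.00 16.63 0.00
      vertex 0.00 16.63 14.47
    endloop
  endfacet
  facet normal 0.0000 1.0000 0.0000
    outer loop
      vertex 8.64 16.63 0.00
      vertex 0.00 16.63 14.47
      vertex 8.64 16.63 14.47
    endloop
  endfacet
  facet normal -1.0000 0.0000 0.0000
    outer loop
      vertex 0.00 16.63 0.00
      vertex 0.00 0.00 0.00
      vertex 0.00 0.00 14.47
    endloop
  endfacet
  facet normal -1.0000 0.0000 0.0000
    outer loop
      vertex 0.00 16.63 0.00
      vertex 0.00 0.00 14.47
      vertex 0.00 16.63 14.47
    endloop
  endfacet
endsolid part

The G0 Z moves step by Δz≈3.62 mm. Every layer's G1 loop is the same polygon, so the solid is a straight extrusion of it from z=0 to z≈14.5. Closing with flat bottom and top caps and triangulating gives 20 facets — an L-shaped prism: outer 21.4 × 16.6 mm, arm thicknesses ≈ 3.12 mm (horizontal) and 8.64 mm (vertical), extruded 14.5 mm in z.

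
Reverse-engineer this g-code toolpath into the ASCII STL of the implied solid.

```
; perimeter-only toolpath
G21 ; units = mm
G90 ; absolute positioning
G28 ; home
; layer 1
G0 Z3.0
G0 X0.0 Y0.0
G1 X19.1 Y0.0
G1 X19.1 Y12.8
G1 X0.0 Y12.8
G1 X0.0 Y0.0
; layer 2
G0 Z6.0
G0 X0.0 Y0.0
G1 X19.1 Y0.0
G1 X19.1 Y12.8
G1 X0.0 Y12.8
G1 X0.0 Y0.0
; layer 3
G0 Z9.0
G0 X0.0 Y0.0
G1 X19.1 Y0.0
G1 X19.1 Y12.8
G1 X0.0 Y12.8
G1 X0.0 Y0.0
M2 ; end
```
solid part
  facet normal 0.0000 0.0000 -1.0000
    outer loop
      vertex 19.1 12.8 0.0
      vertex 19.1 0.0 0.0
      vertex 0.0 0.0 0.0
    endloop
  endfacet
  facet normal 0.0000 0.0000 -1.0000
    outer loop
      vertex 0.0 12.8 0.0
      vertex 19.1 12.8 0.0
      vertex 0.0 0.0 0.0
    endloop
  endfacet
  facet normal 0.0000 0.0000 1.0000
    outer loop
      vertex 0.0 0.0 9.0
      vertex 19.1 0.0 9.0
      vertex 19.1 12.8 9.0
    endloop
  endfacet
  facet normal 0.0000 0.0000 1.0000
    outer loop
      vertex 0.0 0.0 9.0
      vertex 19.1 12.8 9.0
      vertex 0.0 12.8 9.0
    endloop
  endfacet
  facet normal 0.0000 -1.0000 0.0000
    outer loop
      vertex 0.0 0.0 0.0
      vertex 19.1 0.0 0.0
      vertex 19.1 0.0 9.0
    endloop
  endfacet
  facet normal 0.0000 -1.0000 0.0000
    outer loop
      vertex 0.0 0.0 0.0
      vertex 19.1 0.0 9.0
      vertex 0.0 0.0 9.0
    endloop
  endfacet
  facet normal 0.0000 1.0000 0.0000
    outer loop
      vertex 19.1 12.8 9.0
      vertex 19.1 12.8 0.0
      vertex 0.0 12.8 0.0
    endloop
  endfacet
  facet normal 0.0000 1.0000 0.0000
    outer loop
      vertex 0.0 12.8 9.0
      vertex 19.1 12.8 9.0
      vertex 0.0 12.8 0.0
    endloop
  endfacet
  facet normal -1.0000 0.0000 0.0000
    outer loop
      vertex 0.0 12.8 9.0
      vertex 0.0 12.8 0.0
      vertex 0.0 0.0 0.0
    endloop
  endfacet
  facet normal -1.0000 0.0000 0.0000
    outer loop
      vertex 0.0 0.0 9.0
      vertex 0.0 12.8 9.0
      vertex 0.0 0.0 0.0
    endloop
  endfacet
  facet normal 1.0000 0.0000 0.0000
    outer loop
      vertex 19.1 0.0 0.0
      vertex 19.1 12.8 0.0
      vertex 19.1 12.8 9.0
    endloop
  endfacet
  facet normal 1.0000 0.0000 0.0000
    outer loop
      vertex 19.1 0.0 0.0
      vertex 19.1 12.8 9.0
      vertex 19.1 0.0 9.0
    endloop
  endfacet
endsolid part

The G0 Z moves step by Δz≈3.0 mm. Every layer's G1 loop is the same polygon, so the solid is a straight extrusion of it from z=0 to z≈9. Closing with flat bottom and top caps and triangulating gives 12 facets — a rectangular box, roughly 19.1 × 12.8 mm footprint and 9 mm tall.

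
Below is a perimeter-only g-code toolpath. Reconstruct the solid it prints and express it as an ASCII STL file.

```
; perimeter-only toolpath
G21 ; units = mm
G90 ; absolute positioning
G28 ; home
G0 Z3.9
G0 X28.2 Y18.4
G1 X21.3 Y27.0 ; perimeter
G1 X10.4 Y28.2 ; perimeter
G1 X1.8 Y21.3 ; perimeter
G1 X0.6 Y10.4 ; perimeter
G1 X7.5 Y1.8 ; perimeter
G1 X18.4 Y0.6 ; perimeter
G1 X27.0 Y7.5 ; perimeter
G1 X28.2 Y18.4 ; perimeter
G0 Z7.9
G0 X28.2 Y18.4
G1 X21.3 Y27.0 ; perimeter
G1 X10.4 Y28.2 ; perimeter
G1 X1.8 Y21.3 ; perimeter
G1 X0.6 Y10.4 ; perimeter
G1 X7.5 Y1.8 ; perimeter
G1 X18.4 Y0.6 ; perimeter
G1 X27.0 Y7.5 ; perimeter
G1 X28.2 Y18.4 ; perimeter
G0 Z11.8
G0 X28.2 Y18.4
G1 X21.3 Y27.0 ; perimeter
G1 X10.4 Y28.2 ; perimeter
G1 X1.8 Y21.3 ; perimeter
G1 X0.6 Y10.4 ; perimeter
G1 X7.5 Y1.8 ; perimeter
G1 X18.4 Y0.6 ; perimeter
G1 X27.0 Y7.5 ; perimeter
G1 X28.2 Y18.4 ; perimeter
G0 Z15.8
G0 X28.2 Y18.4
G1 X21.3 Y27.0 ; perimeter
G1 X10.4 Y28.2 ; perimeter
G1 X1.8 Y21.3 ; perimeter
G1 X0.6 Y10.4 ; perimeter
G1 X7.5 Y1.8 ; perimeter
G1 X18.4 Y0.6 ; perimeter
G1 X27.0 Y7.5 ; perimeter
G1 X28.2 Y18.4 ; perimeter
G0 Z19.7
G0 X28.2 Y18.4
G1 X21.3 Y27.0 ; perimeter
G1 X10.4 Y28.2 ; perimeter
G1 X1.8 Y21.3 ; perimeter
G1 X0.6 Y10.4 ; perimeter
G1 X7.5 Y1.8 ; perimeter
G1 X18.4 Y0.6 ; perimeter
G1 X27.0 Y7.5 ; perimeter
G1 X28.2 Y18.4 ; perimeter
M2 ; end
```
solid part
  facet normal 0.0000 0.0000 -1.0000
    outer loop
      vertex 10.4 28.2 0.0
      vertex 21.3 27.0 0.0
      vertex 28.2 18.4 0.0
    endloop
  endfacet
  facet normal 0.0000 0.0000 -1.0000
    outer loop
      vertex 1.8 21.3 0.0
      vertex 10.4 28.2 0.0
      vertex 28.2 18.4 0.0
    endloop
  endfacet
  facet normal 0.0000 0.0000 -1.0000
    outer loop
      vertex 0.6 10.4 0.0
      vertex 1.8 21.3 0.0
      vertex 28.2 18.4 0.0
    endloop
  endfacet
  facet normal 0.0000 0.0000 -1.0000
    outer loop
      vertex 7.5 1.8 0.0
      vertex 0.6 10.4 0.0
      vertex 28.2 18.4 0.0
    endloop
  endfacet
  facet normal 0.0000 0.0000 -1.0000
    outer loop
      vertex 18.4 0.6 0.0
      vertex 7.5 1.8 0.0
      vertex 28.2 18.4 0.0
    endloop
  endfacet
  facet normal 0.0000 0.0000 -1.0000
    outer loop
      vertex 27.0 7.5 0.0
      vertex 18.4 0.6 0.0
      vertex 28.2 18.4 0.0
    endloop
  endfacet
  facet normal 0.0000 0.0000 1.0000
    outer loop
      vertex 28.2 18.4 19.7
      vertex 21.3 27.0 19.7
      vertex 10.4 28.2 19.7
    endloop
  endfacet
  facet normal 0.0000 0.0000 1.0000
    outer loop
      vertex 28.2 18.4 19.7
      vertex 10.4 28.2 19.7
      vertex 1.8 21.3 19.7
    endloop
  endfacet
  facet normal 0.0000 0.0000 1.0000
    outer loop
      vertex 28.2 18.4 19.7
      vertex 1.8 21.3 19.7
      vertex 0.6 10.4 19.7
    endloop
  endfacet
  facet normal 0.0000 0.0000 1.0000
    outer loop
      vertex 28.2 18.4 19.7
      vertex 0.6 10.4 19.7
      vertex 7.5 1.8 19.7
    endloop
  endfacet
  facet normal 0.0000 0.0000 1.0000
    outer loop
      vertex 28.2 18.4 19.7
      vertex 7.5 1.8 19.7
      vertex 18.4 0.6 19.7
    endloop
  endfacet
  facet normal 0.0000 0.0000 1.0000
    outer loop
      vertex 28.2 18.4 19.7
      vertex 18.4 0.6 19.7
      vertex 27.0 7.5 19.7
    endloop
  endfacet
  facet normal 0.7800 0.6258 0.0000
    outer loop
      vertex 28.2 18.4 0.0
      vertex 21.3 27.0 0.0
      vertex 21.3 27.0 19.7
    endloop
  endfacet
  facet normal 0.7800 0.6258 0.0000
    outer loop
      vertex 28.2 18.4 0.0
      vertex 21.3 27.0 19.7
      vertex 28.2 18.4 19.7
    endloop
  endfacet
  facet normal 0.1094 0.9940 0.0000
    outer loop
      vertex 21.3 27.0 0.0
      vertex 10.4 28.2 0.0
      vertex 10.4 28.2 19.7
    endloop
  endfacet
  facet normal 0.1094 0.9940 0.0000
    outer loop
      vertex 21.3 27.0 0.0
      vertex 10.4 28.2 19.7
      vertex 21.3 27.0 19.7
    endloop
  endfacet
  facet normal -0.6258 0.7800 0.0000
    outer loop
      vertex 10.4 28.2 0.0
      vertex 1.8 21.3 0.0
      vertex 1.8 21.3 19.7
    endloop
  endfacet
  facet normal -0.6258 0.7800 0.0000
    outer loop
      vertex 10.4 28.2 0.0
      vertex 1.8 21.3 19.7
      vertex 10.4 28.2 19.7
    endloop
  endfacet
  facet normal -0.9940 0.1094 0.0000
    outer loop
      vertex 1.8 21.3 0.0
      vertex 0.6 10.4 0.0
      vertex 0.6 10.4 19.7
    endloop
  endfacet
  facet normal -0.9940 0.1094 0.0000
    outer loop
      vertex 1.8 21.3 0.0
      vertex 0.6 10.4 19.7
      vertex 1.8 21.3 19.7
    endloop
  endfacet
  facet normal -0.7800 -0.6258 0.0000
    outer loop
      vertex 0.6 10.4 0.0
      vertex 7.5 1.8 0.0
      vertex 7.5 1.8 19.7
    endloop
  endfacet
  facet normal -0.7800 -0.6258 0.0000
    outer loop
      vertex 0.6 10.4 0.0
      vertex 7.5 1.8 19.7
      vertex 0.6 10.4 19.7
    endloop
  endfacet
  facet normal -0.1094 -0.9940 0.0000
    outer loop
      vertex 7.5 1.8 0.0
      vertex 18.4 0.6 0.0
      vertex 18.4 0.6 19.7
    endloop
  endfacet
  facet normal -0.1094 -0.9940 0.0000
    outer loop
      vertex 7.5 1.8 0.0
      vertex 18.4 0.6 19.7
      vertex 7.5 1.8 19.7
    endloop
  endfacet
  facet normal 0.6258 -0.7800 0.0000
    outer loop
      vertex 18.4 0.6 0.0
      vertex 27.0 7.5 0.0
      vertex 27.0 7.5 19.7
    endloop
  endfacet
  facet normal 0.6258 -0.7800 0.0000
    outer loop
      vertex 18.4 0.6 0.0
      vertex 27.0 7.5 19.7
      vertex 18.4 0.6 19.7
    endloop
  endfacet
  facet normal 0.9940 -0.1094 0.0000
    outer loop
      vertex 27.0 7.5 0.0
      vertex 28.2 18.4 0.0
      vertex 28.2 18.4 19.7
    endloop
  endfacet
  facet normal 0.9940 -0.1094 0.0000
    outer loop
      vertex 27.0 7.5 0.0
      vertex 28.2 18.4 19.7
      vertex 27.0 7.5 19.7
    endloop
  endfacet
endsolid part

The G0 Z moves step by Δz≈3.9 mm. Every layer's G1 loop is the same polygon, so the solid is a straight extrusion of it from z=0 to z≈19.7. Closing with flat bottom and top caps and triangulating gives 28 facets — a regular 8-sided prism (a cylinder approximated with 8 flat sides), circumscribed radius ≈ 14.4 mm, height ≈ 19.7 mm.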